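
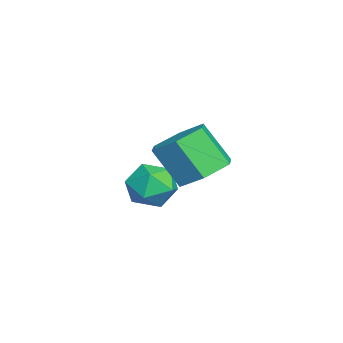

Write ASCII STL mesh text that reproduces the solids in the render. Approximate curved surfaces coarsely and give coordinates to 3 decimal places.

solid 
facet normal 0.315 0.843 -0.437
outer loop
vertex -0.068 0.078 -3.704
vertex -0.628 0.491 -3.31
vertex 0.095 0.389 -2.986
endloop
endfacet
facet normal 0.852 0.381 -0.359
outer loop
vertex -0.068 0.078 -3.704
vertex 0.095 0.389 -2.986
vertex 0.347 -0.347 -3.17
endloop
endfacet
facet normal 0.678 -0.220 -0.702
outer loop
vertex -0.068 0.078 -3.704
vertex 0.347 -0.347 -3.17
vertex -0.221 -0.7 -3.608
endloop
endfacet
facet normal 0.031 -0.128 -0.991
outer loop
vertex -0.068 0.078 -3.704
vertex -0.221 -0.7 -3.608
vertex -0.824 -0.182 -3.694
endloop
endfacet
facet normal -0.193 0.528 -0.827
outer loop
vertex -0.068 0.078 -3.704
vertex -0.824 -0.182 -3.694
vertex -0.628 0.491 -3.31
endloop
endfacet
facet normal 0.914 0.229 0.335
outer loop
vertex 0.347 -0.347 -3.17
vertex 0.095 0.389 -2.986
vertex 0.044 -0.198 -2.446
endloop
endfacet
facet normal 0.043 0.977 0.211
outer loop
vertex 0.095 0.389 -2.986
vertex -0.628 0.491 -3.31
vertex -0.559 0.32 -2.532
endloop
endfacet
facet normal -0.777 0.467 -0.421
outer loop
vertex -0.628 0.491 -3.31
vertex -0.824 -0.182 -3.694
vertex -1.127 -0.033 -2.97
endloop
endfacet
facet normal -0.414 -0.596 -0.687
outer loop
vertex -0.824 -0.182 -3.694
vertex -0.221 -0.7 -3.608
vertex -0.875 -0.769 -3.154
endloop
endfacet
facet normal 0.631 -0.744 -0.219
outer loop
vertex -0.221 -0.7 -3.608
vertex 0.347 -0.347 -3.17
vertex -0.152 -0.871 -2.83
endloop
endfacet
facet normal -0.031 0.128 0.991
outer loop
vertex -0.712 -0.458 -2.436
vertex 0.044 -0.198 -2.446
vertex -0.559 0.32 -2.532
endloop
endfacet
facet normal -0.678 0.220 0.702
outer loop
vertex -0.712 -0.458 -2.436
vertex -0.559 0.32 -2.532
vertex -1.127 -0.033 -2.97
endloop
endfacet
facet normal -0.852 -0.381 0.359
outer loop
vertex -0.712 -0.458 -2.436
vertex -1.127 -0.033 -2.97
vertex -0.875 -0.769 -3.154
endloop
endfacet
facet normal -0.315 -0.843 0.437
outer loop
vertex -0.712 -0.458 -2.436
vertex -0.875 -0.769 -3.154
vertex -0.152 -0.871 -2.83
endloop
endfacet
facet normal 0.193 -0.528 0.827
outer loop
vertex -0.712 -0.458 -2.436
vertex -0.152 -0.871 -2.83
vertex 0.044 -0.198 -2.446
endloop
endfacet
facet normal 0.414 0.596 0.687
outer loop
vertex -0.559 0.32 -2.532
vertex 0.044 -0.198 -2.446
vertex 0.095 0.389 -2.986
endloop
endfacet
facet normal -0.631 0.744 0.219
outer loop
vertex -1.127 -0.033 -2.97
vertex -0.559 0.32 -2.532
vertex -0.628 0.491 -3.31
endloop
endfacet
facet normal -0.914 -0.229 -0.335
outer loop
vertex -0.875 -0.769 -3.154
vertex -1.127 -0.033 -2.97
vertex -0.824 -0.182 -3.694
endloop
endfacet
facet normal -0.043 -0.977 -0.211
outer loop
vertex -0.152 -0.871 -2.83
vertex -0.875 -0.769 -3.154
vertex -0.221 -0.7 -3.608
endloop
endfacet
facet normal 0.777 -0.467 0.421
outer loop
vertex 0.044 -0.198 -2.446
vertex -0.152 -0.871 -2.83
vertex 0.347 -0.347 -3.17
endloop
endfacet
facet normal 0.224 0.527 -0.820
outer loop
vertex 2.805 0.711 -1.498
vertex 2.318 1.318 -1.241
vertex 3.11 1.311 -1.029
endloop
endfacet
facet normal 0.901 -0.433 -0.033
outer loop
vertex 2.805 0.711 -1.498
vertex 3.11 1.311 -1.029
vertex 2.51 0.015 -0.416
endloop
endfacet
facet normal 0.901 -0.432 -0.031
outer loop
vertex 2.51 0.015 -0.416
vertex 3.11 1.311 -1.029
vertex 2.814 0.615 0.053
endloop
endfacet
facet normal -0.224 -0.527 0.820
outer loop
vertex 2.51 0.015 -0.416
vertex 2.814 0.615 0.053
vertex 2.022 0.622 -0.159
endloop
endfacet
facet normal 0.224 0.527 -0.820
outer loop
vertex 3.11 1.311 -1.029
vertex 2.318 1.318 -1.241
vertex 2.622 1.918 -0.772
endloop
endfacet
facet normal 0.772 0.417 0.480
outer loop
vertex 3.11 1.311 -1.029
vertex 2.622 1.918 -0.772
vertex 2.814 0.615 0.053
endloop
endfacet
facet normal 0.773 0.417 0.479
outer loop
vertex 2.814 0.615 0.053
vertex 2.622 1.918 -0.772
vertex 2.327 1.222 0.31
endloop
endfacet
facet normal -0.224 -0.527 0.820
outer loop
vertex 2.814 0.615 0.053
vertex 2.327 1.222 0.31
vertex 2.022 0.622 -0.159
endloop
endfacet
facet normal 0.224 0.527 -0.820
outer loop
vertex 2.622 1.918 -0.772
vertex 2.318 1.318 -1.241
vertex 1.83 1.925 -0.984
endloop
endfacet
facet normal -0.129 0.850 0.511
outer loop
vertex 2.622 1.918 -0.772
vertex 1.83 1.925 -0.984
vertex 2.327 1.222 0.31
endloop
endfacet
facet normal -0.129 0.850 0.511
outer loop
vertex 2.327 1.222 0.31
vertex 1.83 1.925 -0.984
vertex 1.535 1.229 0.098
endloop
endfacet
facet normal -0.224 -0.527 0.820
outer loop
vertex 2.327 1.222 0.31
vertex 1.535 1.229 0.098
vertex 2.022 0.622 -0.159
endloop
endfacet
facet normal 0.224 0.527 -0.820
outer loop
vertex 1.83 1.925 -0.984
vertex 2.318 1.318 -1.241
vertex 1.526 1.325 -1.453
endloop
endfacet
facet normal -0.901 0.432 0.032
outer loop
vertex 1.83 1.925 -0.984
vertex 1.526 1.325 -1.453
vertex 1.535 1.229 0.098
endloop
endfacet
facet normal -0.901 0.433 0.032
outer loop
vertex 1.535 1.229 0.098
vertex 1.526 1.325 -1.453
vertex 1.23 0.629 -0.371
endloop
endfacet
facet normal -0.224 -0.527 0.820
outer loop
vertex 1.535 1.229 0.098
vertex 1.23 0.629 -0.371
vertex 2.022 0.622 -0.159
endloop
endfacet
facet normal 0.224 0.527 -0.820
outer loop
vertex 1.526 1.325 -1.453
vertex 2.318 1.318 -1.241
vertex 2.013 0.718 -1.71
endloop
endfacet
facet normal -0.772 -0.417 -0.479
outer loop
vertex 1.526 1.325 -1.453
vertex 2.013 0.718 -1.71
vertex 1.23 0.629 -0.371
endloop
endfacet
facet normal -0.772 -0.418 -0.479
outer loop
vertex 1.23 0.629 -0.371
vertex 2.013 0.718 -1.71
vertex 1.718 0.022 -0.628
endloop
endfacet
facet normal -0.224 -0.527 0.820
outer loop
vertex 1.23 0.629 -0.371
vertex 1.718 0.022 -0.628
vertex 2.022 0.622 -0.159
endloop
endfacet
facet normal 0.224 0.527 -0.820
outer loop
vertex 2.013 0.718 -1.71
vertex 2.318 1.318 -1.241
vertex 2.805 0.711 -1.498
endloop
endfacet
facet normal 0.129 -0.850 -0.511
outer loop
vertex 2.013 0.718 -1.71
vertex 2.805 0.711 -1.498
vertex 1.718 0.022 -0.628
endloop
endfacet
facet normal 0.129 -0.850 -0.511
outer loop
vertex 1.718 0.022 -0.628
vertex 2.805 0.711 -1.498
vertex 2.51 0.015 -0.416
endloop
endfacet
facet normal -0.224 -0.527 0.820
outer loop
vertex 1.718 0.022 -0.628
vertex 2.51 0.015 -0.416
vertex 2.022 0.622 -0.159
endloop
endfacet

endsolid


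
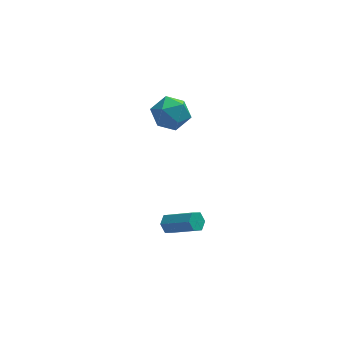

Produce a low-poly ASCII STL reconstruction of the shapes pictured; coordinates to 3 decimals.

solid 
facet normal -0.693 0.485 -0.534
outer loop
vertex 2.438 -1.975 -1.985
vertex 1.998 -2.252 -1.666
vertex 2.223 -1.719 -1.474
endloop
endfacet
facet normal 0.630 0.768 -0.120
outer loop
vertex 2.438 -1.975 -1.985
vertex 2.223 -1.719 -1.474
vertex 3.802 -2.93 -0.932
endloop
endfacet
facet normal 0.630 0.768 -0.120
outer loop
vertex 3.802 -2.93 -0.932
vertex 2.223 -1.719 -1.474
vertex 3.587 -2.674 -0.422
endloop
endfacet
facet normal 0.692 -0.484 0.535
outer loop
vertex 3.802 -2.93 -0.932
vertex 3.587 -2.674 -0.422
vertex 3.362 -3.208 -0.614
endloop
endfacet
facet normal -0.692 0.485 -0.534
outer loop
vertex 2.223 -1.719 -1.474
vertex 1.998 -2.252 -1.666
vertex 1.783 -1.997 -1.156
endloop
endfacet
facet normal 0.009 0.746 0.665
outer loop
vertex 2.223 -1.719 -1.474
vertex 1.783 -1.997 -1.156
vertex 3.587 -2.674 -0.422
endloop
endfacet
facet normal 0.010 0.747 0.665
outer loop
vertex 3.587 -2.674 -0.422
vertex 1.783 -1.997 -1.156
vertex 3.147 -2.952 -0.103
endloop
endfacet
facet normal 0.693 -0.484 0.534
outer loop
vertex 3.587 -2.674 -0.422
vertex 3.147 -2.952 -0.103
vertex 3.362 -3.208 -0.614
endloop
endfacet
facet normal -0.692 0.485 -0.534
outer loop
vertex 1.783 -1.997 -1.156
vertex 1.998 -2.252 -1.666
vertex 1.558 -2.53 -1.348
endloop
endfacet
facet normal -0.620 -0.021 0.784
outer loop
vertex 1.783 -1.997 -1.156
vertex 1.558 -2.53 -1.348
vertex 3.147 -2.952 -0.103
endloop
endfacet
facet normal -0.620 -0.021 0.784
outer loop
vertex 3.147 -2.952 -0.103
vertex 1.558 -2.53 -1.348
vertex 2.922 -3.485 -0.295
endloop
endfacet
facet normal 0.693 -0.485 0.534
outer loop
vertex 3.147 -2.952 -0.103
vertex 2.922 -3.485 -0.295
vertex 3.362 -3.208 -0.614
endloop
endfacet
facet normal -0.692 0.484 -0.535
outer loop
vertex 1.558 -2.53 -1.348
vertex 1.998 -2.252 -1.666
vertex 1.773 -2.786 -1.858
endloop
endfacet
facet normal -0.630 -0.767 0.120
outer loop
vertex 1.558 -2.53 -1.348
vertex 1.773 -2.786 -1.858
vertex 2.922 -3.485 -0.295
endloop
endfacet
facet normal -0.630 -0.768 0.120
outer loop
vertex 2.922 -3.485 -0.295
vertex 1.773 -2.786 -1.858
vertex 3.137 -3.741 -0.806
endloop
endfacet
facet normal 0.693 -0.485 0.534
outer loop
vertex 2.922 -3.485 -0.295
vertex 3.137 -3.741 -0.806
vertex 3.362 -3.208 -0.614
endloop
endfacet
facet normal -0.693 0.484 -0.534
outer loop
vertex 1.773 -2.786 -1.858
vertex 1.998 -2.252 -1.666
vertex 2.213 -2.508 -2.177
endloop
endfacet
facet normal -0.010 -0.747 -0.665
outer loop
vertex 1.773 -2.786 -1.858
vertex 2.213 -2.508 -2.177
vertex 3.137 -3.741 -0.806
endloop
endfacet
facet normal -0.009 -0.747 -0.665
outer loop
vertex 3.137 -3.741 -0.806
vertex 2.213 -2.508 -2.177
vertex 3.577 -3.463 -1.124
endloop
endfacet
facet normal 0.692 -0.485 0.534
outer loop
vertex 3.137 -3.741 -0.806
vertex 3.577 -3.463 -1.124
vertex 3.362 -3.208 -0.614
endloop
endfacet
facet normal -0.693 0.485 -0.534
outer loop
vertex 2.213 -2.508 -2.177
vertex 1.998 -2.252 -1.666
vertex 2.438 -1.975 -1.985
endloop
endfacet
facet normal 0.620 0.021 -0.784
outer loop
vertex 2.213 -2.508 -2.177
vertex 2.438 -1.975 -1.985
vertex 3.577 -3.463 -1.124
endloop
endfacet
facet normal 0.620 0.021 -0.784
outer loop
vertex 3.577 -3.463 -1.124
vertex 2.438 -1.975 -1.985
vertex 3.802 -2.93 -0.932
endloop
endfacet
facet normal 0.692 -0.485 0.534
outer loop
vertex 3.577 -3.463 -1.124
vertex 3.802 -2.93 -0.932
vertex 3.362 -3.208 -0.614
endloop
endfacet
facet normal -0.031 -0.070 0.997
outer loop
vertex 2.561 4.51 2.777
vertex 2.242 3.369 2.687
vertex 3.392 3.662 2.743
endloop
endfacet
facet normal 0.453 0.412 0.790
outer loop
vertex 2.561 4.51 2.777
vertex 3.392 3.662 2.743
vertex 3.546 4.668 2.13
endloop
endfacet
facet normal 0.118 0.908 0.402
outer loop
vertex 2.561 4.51 2.777
vertex 3.546 4.668 2.13
vertex 2.491 4.998 1.695
endloop
endfacet
facet normal -0.573 0.733 0.367
outer loop
vertex 2.561 4.51 2.777
vertex 2.491 4.998 1.695
vertex 1.685 4.195 2.039
endloop
endfacet
facet normal -0.666 0.128 0.735
outer loop
vertex 2.561 4.51 2.777
vertex 1.685 4.195 2.039
vertex 2.242 3.369 2.687
endloop
endfacet
facet normal 0.926 0.083 0.369
outer loop
vertex 3.546 4.668 2.13
vertex 3.392 3.662 2.743
vertex 3.835 3.625 1.641
endloop
endfacet
facet normal 0.143 -0.696 0.703
outer loop
vertex 3.392 3.662 2.743
vertex 2.242 3.369 2.687
vertex 3.029 2.822 1.985
endloop
endfacet
facet normal -0.883 -0.376 0.280
outer loop
vertex 2.242 3.369 2.687
vertex 1.685 4.195 2.039
vertex 1.974 3.152 1.55
endloop
endfacet
facet normal -0.734 0.602 -0.315
outer loop
vertex 1.685 4.195 2.039
vertex 2.491 4.998 1.695
vertex 2.128 4.158 0.937
endloop
endfacet
facet normal 0.384 0.886 -0.260
outer loop
vertex 2.491 4.998 1.695
vertex 3.546 4.668 2.13
vertex 3.278 4.451 0.993
endloop
endfacet
facet normal 0.573 -0.733 -0.367
outer loop
vertex 2.959 3.31 0.903
vertex 3.835 3.625 1.641
vertex 3.029 2.822 1.985
endloop
endfacet
facet normal -0.118 -0.908 -0.402
outer loop
vertex 2.959 3.31 0.903
vertex 3.029 2.822 1.985
vertex 1.974 3.152 1.55
endloop
endfacet
facet normal -0.453 -0.412 -0.790
outer loop
vertex 2.959 3.31 0.903
vertex 1.974 3.152 1.55
vertex 2.128 4.158 0.937
endloop
endfacet
facet normal 0.031 0.070 -0.997
outer loop
vertex 2.959 3.31 0.903
vertex 2.128 4.158 0.937
vertex 3.278 4.451 0.993
endloop
endfacet
facet normal 0.666 -0.128 -0.735
outer loop
vertex 2.959 3.31 0.903
vertex 3.278 4.451 0.993
vertex 3.835 3.625 1.641
endloop
endfacet
facet normal 0.734 -0.602 0.315
outer loop
vertex 3.029 2.822 1.985
vertex 3.835 3.625 1.641
vertex 3.392 3.662 2.743
endloop
endfacet
facet normal -0.384 -0.886 0.260
outer loop
vertex 1.974 3.152 1.55
vertex 3.029 2.822 1.985
vertex 2.242 3.369 2.687
endloop
endfacet
facet normal -0.926 -0.083 -0.369
outer loop
vertex 2.128 4.158 0.937
vertex 1.974 3.152 1.55
vertex 1.685 4.195 2.039
endloop
endfacet
facet normal -0.143 0.696 -0.703
outer loop
vertex 3.278 4.451 0.993
vertex 2.128 4.158 0.937
vertex 2.491 4.998 1.695
endloop
endfacet
facet normal 0.883 0.376 -0.280
outer loop
vertex 3.835 3.625 1.641
vertex 3.278 4.451 0.993
vertex 3.546 4.668 2.13
endloop
endfacet

endsolid


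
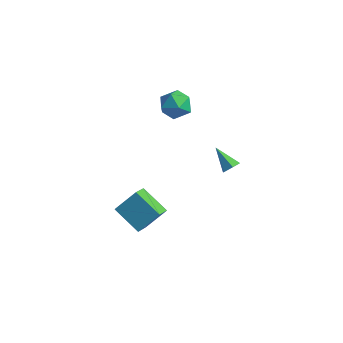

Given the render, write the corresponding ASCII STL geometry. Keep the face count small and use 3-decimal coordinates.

solid 
facet normal 0.797 -0.096 -0.597
outer loop
vertex 1.683 2.546 -0.328
vertex 1.328 2.198 -0.746
vertex 1.36 2.845 -0.807
endloop
endfacet
facet normal 0.077 0.868 0.490
outer loop
vertex 1.683 2.546 -0.328
vertex 1.36 2.845 -0.807
vertex -0.028 2.362 0.266
endloop
endfacet
facet normal 0.798 -0.096 -0.595
outer loop
vertex 1.36 2.845 -0.807
vertex 1.328 2.198 -0.746
vertex 1.006 2.496 -1.226
endloop
endfacet
facet normal -0.496 0.826 -0.269
outer loop
vertex 1.36 2.845 -0.807
vertex 1.006 2.496 -1.226
vertex -0.028 2.362 0.266
endloop
endfacet
facet normal 0.798 -0.097 -0.595
outer loop
vertex 1.006 2.496 -1.226
vertex 1.328 2.198 -0.746
vertex 0.973 1.85 -1.165
endloop
endfacet
facet normal -0.821 -0.012 -0.570
outer loop
vertex 1.006 2.496 -1.226
vertex 0.973 1.85 -1.165
vertex -0.028 2.362 0.266
endloop
endfacet
facet normal 0.797 -0.096 -0.596
outer loop
vertex 0.973 1.85 -1.165
vertex 1.328 2.198 -0.746
vertex 1.295 1.552 -0.686
endloop
endfacet
facet normal -0.577 -0.808 -0.115
outer loop
vertex 0.973 1.85 -1.165
vertex 1.295 1.552 -0.686
vertex -0.028 2.362 0.266
endloop
endfacet
facet normal 0.797 -0.096 -0.596
outer loop
vertex 1.295 1.552 -0.686
vertex 1.328 2.198 -0.746
vertex 1.65 1.9 -0.267
endloop
endfacet
facet normal -0.007 -0.766 0.642
outer loop
vertex 1.295 1.552 -0.686
vertex 1.65 1.9 -0.267
vertex -0.028 2.362 0.266
endloop
endfacet
facet normal 0.797 -0.097 -0.596
outer loop
vertex 1.65 1.9 -0.267
vertex 1.328 2.198 -0.746
vertex 1.683 2.546 -0.328
endloop
endfacet
facet normal 0.320 0.073 0.945
outer loop
vertex 1.65 1.9 -0.267
vertex 1.683 2.546 -0.328
vertex -0.028 2.362 0.266
endloop
endfacet
facet normal -0.872 0.000 0.489
outer loop
vertex -3.032 -3.429 -3.357
vertex -2.311 -2.311 -2.071
vertex -3.469 -2.249 -4.137
endloop
endfacet
facet normal -0.390 -0.604 -0.695
outer loop
vertex -1.629 -2.249 -5.169
vertex -3.032 -3.429 -3.357
vertex -3.469 -2.249 -4.137
endloop
endfacet
facet normal -0.872 0.000 0.489
outer loop
vertex -3.469 -2.249 -4.137
vertex -2.311 -2.311 -2.071
vertex -2.748 -1.131 -2.851
endloop
endfacet
facet normal -0.296 0.797 -0.527
outer loop
vertex -2.748 -1.131 -2.851
vertex -1.629 -2.249 -5.169
vertex -3.469 -2.249 -4.137
endloop
endfacet
facet normal 0.296 -0.797 0.527
outer loop
vertex -3.032 -3.429 -3.357
vertex -0.471 -2.311 -3.103
vertex -2.311 -2.311 -2.071
endloop
endfacet
facet normal -0.390 -0.604 -0.695
outer loop
vertex -1.192 -3.429 -4.389
vertex -3.032 -3.429 -3.357
vertex -1.629 -2.249 -5.169
endloop
endfacet
facet normal 0.296 -0.797 0.527
outer loop
vertex -1.192 -3.429 -4.389
vertex -0.471 -2.311 -3.103
vertex -3.032 -3.429 -3.357
endloop
endfacet
facet normal 0.390 0.604 0.695
outer loop
vertex -2.311 -2.311 -2.071
vertex -0.471 -2.311 -3.103
vertex -2.748 -1.131 -2.851
endloop
endfacet
facet normal -0.296 0.797 -0.527
outer loop
vertex -0.908 -1.131 -3.883
vertex -1.629 -2.249 -5.169
vertex -2.748 -1.131 -2.851
endloop
endfacet
facet normal 0.390 0.604 0.695
outer loop
vertex -2.748 -1.131 -2.851
vertex -0.471 -2.311 -3.103
vertex -0.908 -1.131 -3.883
endloop
endfacet
facet normal 0.872 -0.000 -0.489
outer loop
vertex -0.908 -1.131 -3.883
vertex -1.192 -3.429 -4.389
vertex -1.629 -2.249 -5.169
endloop
endfacet
facet normal 0.872 -0.000 -0.489
outer loop
vertex -0.471 -2.311 -3.103
vertex -1.192 -3.429 -4.389
vertex -0.908 -1.131 -3.883
endloop
endfacet
facet normal -0.023 0.414 0.910
outer loop
vertex -2.824 2.151 4.316
vertex -2.522 1.167 4.771
vertex -1.734 1.906 4.455
endloop
endfacet
facet normal 0.149 0.897 0.415
outer loop
vertex -2.824 2.151 4.316
vertex -1.734 1.906 4.455
vertex -2.083 2.402 3.508
endloop
endfacet
facet normal -0.381 0.923 -0.062
outer loop
vertex -2.824 2.151 4.316
vertex -2.083 2.402 3.508
vertex -3.086 1.97 3.237
endloop
endfacet
facet normal -0.881 0.453 0.138
outer loop
vertex -2.824 2.151 4.316
vertex -3.086 1.97 3.237
vertex -3.357 1.206 4.018
endloop
endfacet
facet normal -0.660 0.139 0.739
outer loop
vertex -2.824 2.151 4.316
vertex -3.357 1.206 4.018
vertex -2.522 1.167 4.771
endloop
endfacet
facet normal 0.737 0.672 0.080
outer loop
vertex -2.083 2.402 3.508
vertex -1.734 1.906 4.455
vertex -1.323 1.574 3.462
endloop
endfacet
facet normal 0.459 -0.112 0.882
outer loop
vertex -1.734 1.906 4.455
vertex -2.522 1.167 4.771
vertex -1.594 0.81 4.243
endloop
endfacet
facet normal -0.570 -0.557 0.604
outer loop
vertex -2.522 1.167 4.771
vertex -3.357 1.206 4.018
vertex -2.597 0.378 3.972
endloop
endfacet
facet normal -0.928 -0.047 -0.368
outer loop
vertex -3.357 1.206 4.018
vertex -3.086 1.97 3.237
vertex -2.946 0.874 3.025
endloop
endfacet
facet normal -0.120 0.712 -0.692
outer loop
vertex -3.086 1.97 3.237
vertex -2.083 2.402 3.508
vertex -2.158 1.613 2.709
endloop
endfacet
facet normal 0.881 -0.453 -0.138
outer loop
vertex -1.856 0.629 3.164
vertex -1.323 1.574 3.462
vertex -1.594 0.81 4.243
endloop
endfacet
facet normal 0.381 -0.923 0.062
outer loop
vertex -1.856 0.629 3.164
vertex -1.594 0.81 4.243
vertex -2.597 0.378 3.972
endloop
endfacet
facet normal -0.149 -0.897 -0.415
outer loop
vertex -1.856 0.629 3.164
vertex -2.597 0.378 3.972
vertex -2.946 0.874 3.025
endloop
endfacet
facet normal 0.023 -0.414 -0.910
outer loop
vertex -1.856 0.629 3.164
vertex -2.946 0.874 3.025
vertex -2.158 1.613 2.709
endloop
endfacet
facet normal 0.660 -0.139 -0.739
outer loop
vertex -1.856 0.629 3.164
vertex -2.158 1.613 2.709
vertex -1.323 1.574 3.462
endloop
endfacet
facet normal 0.928 0.047 0.368
outer loop
vertex -1.594 0.81 4.243
vertex -1.323 1.574 3.462
vertex -1.734 1.906 4.455
endloop
endfacet
facet normal 0.120 -0.712 0.692
outer loop
vertex -2.597 0.378 3.972
vertex -1.594 0.81 4.243
vertex -2.522 1.167 4.771
endloop
endfacet
facet normal -0.737 -0.672 -0.080
outer loop
vertex -2.946 0.874 3.025
vertex -2.597 0.378 3.972
vertex -3.357 1.206 4.018
endloop
endfacet
facet normal -0.459 0.112 -0.882
outer loop
vertex -2.158 1.613 2.709
vertex -2.946 0.874 3.025
vertex -3.086 1.97 3.237
endloop
endfacet
facet normal 0.570 0.557 -0.604
outer loop
vertex -1.323 1.574 3.462
vertex -2.158 1.613 2.709
vertex -2.083 2.402 3.508
endloop
endfacet

endsolid


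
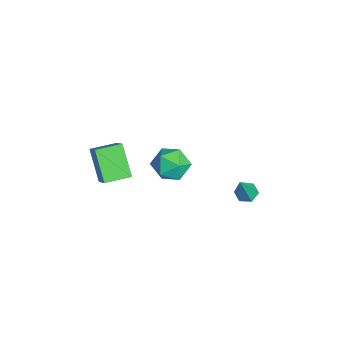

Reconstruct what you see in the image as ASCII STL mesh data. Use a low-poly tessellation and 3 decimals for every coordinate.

solid 
facet normal -0.739 -0.143 -0.659
outer loop
vertex -5.068 -4.863 1.154
vertex -5.408 -3.383 1.213
vertex -3.713 -4.487 -0.447
endloop
endfacet
facet normal 0.224 -0.974 -0.039
outer loop
vertex -2.532 -4.257 0.607
vertex -5.068 -4.863 1.154
vertex -3.713 -4.487 -0.447
endloop
endfacet
facet normal -0.739 -0.143 -0.659
outer loop
vertex -3.713 -4.487 -0.447
vertex -5.408 -3.383 1.213
vertex -4.054 -3.007 -0.387
endloop
endfacet
facet normal 0.636 0.177 -0.751
outer loop
vertex -4.054 -3.007 -0.387
vertex -2.532 -4.257 0.607
vertex -3.713 -4.487 -0.447
endloop
endfacet
facet normal -0.636 -0.176 0.751
outer loop
vertex -5.068 -4.863 1.154
vertex -4.227 -3.153 2.267
vertex -5.408 -3.383 1.213
endloop
endfacet
facet normal 0.224 -0.974 -0.039
outer loop
vertex -3.886 -4.633 2.207
vertex -5.068 -4.863 1.154
vertex -2.532 -4.257 0.607
endloop
endfacet
facet normal -0.635 -0.177 0.752
outer loop
vertex -3.886 -4.633 2.207
vertex -4.227 -3.153 2.267
vertex -5.068 -4.863 1.154
endloop
endfacet
facet normal -0.224 0.974 0.039
outer loop
vertex -5.408 -3.383 1.213
vertex -4.227 -3.153 2.267
vertex -4.054 -3.007 -0.387
endloop
endfacet
facet normal 0.635 0.176 -0.752
outer loop
vertex -2.872 -2.777 0.666
vertex -2.532 -4.257 0.607
vertex -4.054 -3.007 -0.387
endloop
endfacet
facet normal -0.224 0.974 0.039
outer loop
vertex -4.054 -3.007 -0.387
vertex -4.227 -3.153 2.267
vertex -2.872 -2.777 0.666
endloop
endfacet
facet normal 0.739 0.143 0.659
outer loop
vertex -2.872 -2.777 0.666
vertex -3.886 -4.633 2.207
vertex -2.532 -4.257 0.607
endloop
endfacet
facet normal 0.739 0.143 0.659
outer loop
vertex -4.227 -3.153 2.267
vertex -3.886 -4.633 2.207
vertex -2.872 -2.777 0.666
endloop
endfacet
facet normal -0.399 0.246 -0.883
outer loop
vertex -2.141 3.562 -1.491
vertex -2.752 3.359 -1.272
vertex -2.555 4.004 -1.181
endloop
endfacet
facet normal 0.770 0.621 0.143
outer loop
vertex -2.141 3.562 -1.491
vertex -2.555 4.004 -1.181
vertex -1.948 2.861 0.512
endloop
endfacet
facet normal -0.399 0.246 -0.883
outer loop
vertex -2.555 4.004 -1.181
vertex -2.752 3.359 -1.272
vertex -3.166 3.801 -0.962
endloop
endfacet
facet normal -0.065 0.816 0.574
outer loop
vertex -2.555 4.004 -1.181
vertex -3.166 3.801 -0.962
vertex -1.948 2.861 0.512
endloop
endfacet
facet normal -0.398 0.247 -0.884
outer loop
vertex -3.166 3.801 -0.962
vertex -2.752 3.359 -1.272
vertex -3.364 3.157 -1.053
endloop
endfacet
facet normal -0.724 0.127 0.679
outer loop
vertex -3.166 3.801 -0.962
vertex -3.364 3.157 -1.053
vertex -1.948 2.861 0.512
endloop
endfacet
facet normal -0.398 0.247 -0.884
outer loop
vertex -3.364 3.157 -1.053
vertex -2.752 3.359 -1.272
vertex -2.95 2.715 -1.363
endloop
endfacet
facet normal -0.547 -0.759 0.352
outer loop
vertex -3.364 3.157 -1.053
vertex -2.95 2.715 -1.363
vertex -1.948 2.861 0.512
endloop
endfacet
facet normal -0.399 0.247 -0.883
outer loop
vertex -2.95 2.715 -1.363
vertex -2.752 3.359 -1.272
vertex -2.339 2.918 -1.582
endloop
endfacet
facet normal 0.288 -0.954 -0.080
outer loop
vertex -2.95 2.715 -1.363
vertex -2.339 2.918 -1.582
vertex -1.948 2.861 0.512
endloop
endfacet
facet normal -0.399 0.247 -0.883
outer loop
vertex -2.339 2.918 -1.582
vertex -2.752 3.359 -1.272
vertex -2.141 3.562 -1.491
endloop
endfacet
facet normal 0.947 -0.265 -0.184
outer loop
vertex -2.339 2.918 -1.582
vertex -2.141 3.562 -1.491
vertex -1.948 2.861 0.512
endloop
endfacet
facet normal -0.785 0.295 0.544
outer loop
vertex -2.039 -0.253 3.259
vertex -2.035 -1.249 3.805
vertex -1.428 -0.378 4.208
endloop
endfacet
facet normal -0.381 0.853 0.358
outer loop
vertex -2.039 -0.253 3.259
vertex -1.428 -0.378 4.208
vertex -0.994 0.187 3.323
endloop
endfacet
facet normal -0.344 0.869 -0.355
outer loop
vertex -2.039 -0.253 3.259
vertex -0.994 0.187 3.323
vertex -1.332 -0.335 2.373
endloop
endfacet
facet normal -0.725 0.322 -0.609
outer loop
vertex -2.039 -0.253 3.259
vertex -1.332 -0.335 2.373
vertex -1.976 -1.222 2.671
endloop
endfacet
facet normal -0.998 -0.033 -0.053
outer loop
vertex -2.039 -0.253 3.259
vertex -1.976 -1.222 2.671
vertex -2.035 -1.249 3.805
endloop
endfacet
facet normal 0.278 0.742 0.610
outer loop
vertex -0.994 0.187 3.323
vertex -1.428 -0.378 4.208
vertex -0.344 -0.538 3.909
endloop
endfacet
facet normal -0.377 -0.159 0.912
outer loop
vertex -1.428 -0.378 4.208
vertex -2.035 -1.249 3.805
vertex -0.988 -1.425 4.207
endloop
endfacet
facet normal -0.721 -0.690 -0.054
outer loop
vertex -2.035 -1.249 3.805
vertex -1.976 -1.222 2.671
vertex -1.326 -1.947 3.257
endloop
endfacet
facet normal -0.280 -0.117 -0.953
outer loop
vertex -1.976 -1.222 2.671
vertex -1.332 -0.335 2.373
vertex -0.892 -1.382 2.372
endloop
endfacet
facet normal 0.338 0.769 -0.543
outer loop
vertex -1.332 -0.335 2.373
vertex -0.994 0.187 3.323
vertex -0.285 -0.511 2.775
endloop
endfacet
facet normal 0.725 -0.322 0.609
outer loop
vertex -0.281 -1.507 3.321
vertex -0.344 -0.538 3.909
vertex -0.988 -1.425 4.207
endloop
endfacet
facet normal 0.344 -0.869 0.355
outer loop
vertex -0.281 -1.507 3.321
vertex -0.988 -1.425 4.207
vertex -1.326 -1.947 3.257
endloop
endfacet
facet normal 0.381 -0.853 -0.358
outer loop
vertex -0.281 -1.507 3.321
vertex -1.326 -1.947 3.257
vertex -0.892 -1.382 2.372
endloop
endfacet
facet normal 0.785 -0.295 -0.544
outer loop
vertex -0.281 -1.507 3.321
vertex -0.892 -1.382 2.372
vertex -0.285 -0.511 2.775
endloop
endfacet
facet normal 0.998 0.033 0.053
outer loop
vertex -0.281 -1.507 3.321
vertex -0.285 -0.511 2.775
vertex -0.344 -0.538 3.909
endloop
endfacet
facet normal 0.280 0.117 0.953
outer loop
vertex -0.988 -1.425 4.207
vertex -0.344 -0.538 3.909
vertex -1.428 -0.378 4.208
endloop
endfacet
facet normal -0.338 -0.769 0.543
outer loop
vertex -1.326 -1.947 3.257
vertex -0.988 -1.425 4.207
vertex -2.035 -1.249 3.805
endloop
endfacet
facet normal -0.278 -0.742 -0.610
outer loop
vertex -0.892 -1.382 2.372
vertex -1.326 -1.947 3.257
vertex -1.976 -1.222 2.671
endloop
endfacet
facet normal 0.377 0.159 -0.912
outer loop
vertex -0.285 -0.511 2.775
vertex -0.892 -1.382 2.372
vertex -1.332 -0.335 2.373
endloop
endfacet
facet normal 0.721 0.690 0.054
outer loop
vertex -0.344 -0.538 3.909
vertex -0.285 -0.511 2.775
vertex -0.994 0.187 3.323
endloop
endfacet

endsolid


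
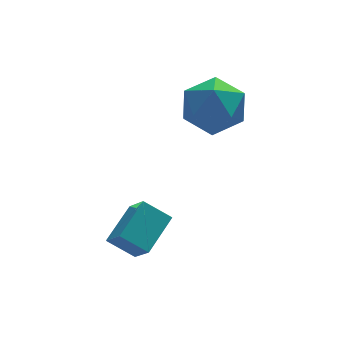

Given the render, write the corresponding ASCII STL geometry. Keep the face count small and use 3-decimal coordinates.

solid 
facet normal -0.675 -0.622 -0.396
outer loop
vertex 0.119 -3.07 -3.04
vertex -0.49 -2.708 -2.57
vertex -0.047 -2.447 -3.737
endloop
endfacet
facet normal 0.717 -0.426 -0.552
outer loop
vertex 0.75 -1.712 -3.27
vertex 0.119 -3.07 -3.04
vertex -0.047 -2.447 -3.737
endloop
endfacet
facet normal -0.676 -0.622 -0.396
outer loop
vertex -0.047 -2.447 -3.737
vertex -0.49 -2.708 -2.57
vertex -0.656 -2.084 -3.267
endloop
endfacet
facet normal -0.175 0.656 -0.734
outer loop
vertex -0.656 -2.084 -3.267
vertex 0.75 -1.712 -3.27
vertex -0.047 -2.447 -3.737
endloop
endfacet
facet normal 0.176 -0.657 0.733
outer loop
vertex 0.119 -3.07 -3.04
vertex 0.307 -1.973 -2.103
vertex -0.49 -2.708 -2.57
endloop
endfacet
facet normal 0.716 -0.426 -0.552
outer loop
vertex 0.916 -2.336 -2.573
vertex 0.119 -3.07 -3.04
vertex 0.75 -1.712 -3.27
endloop
endfacet
facet normal 0.175 -0.657 0.734
outer loop
vertex 0.916 -2.336 -2.573
vertex 0.307 -1.973 -2.103
vertex 0.119 -3.07 -3.04
endloop
endfacet
facet normal -0.717 0.426 0.552
outer loop
vertex -0.49 -2.708 -2.57
vertex 0.307 -1.973 -2.103
vertex -0.656 -2.084 -3.267
endloop
endfacet
facet normal -0.175 0.657 -0.733
outer loop
vertex 0.141 -1.35 -2.8
vertex 0.75 -1.712 -3.27
vertex -0.656 -2.084 -3.267
endloop
endfacet
facet normal -0.716 0.427 0.552
outer loop
vertex -0.656 -2.084 -3.267
vertex 0.307 -1.973 -2.103
vertex 0.141 -1.35 -2.8
endloop
endfacet
facet normal 0.675 0.622 0.396
outer loop
vertex 0.141 -1.35 -2.8
vertex 0.916 -2.336 -2.573
vertex 0.75 -1.712 -3.27
endloop
endfacet
facet normal 0.676 0.622 0.395
outer loop
vertex 0.307 -1.973 -2.103
vertex 0.916 -2.336 -2.573
vertex 0.141 -1.35 -2.8
endloop
endfacet
facet normal -0.252 0.322 0.913
outer loop
vertex 1.989 0.181 -0.059
vertex 2.544 -0.443 0.314
vertex 2.863 0.389 0.109
endloop
endfacet
facet normal -0.287 0.852 0.437
outer loop
vertex 1.989 0.181 -0.059
vertex 2.863 0.389 0.109
vertex 2.471 0.658 -0.673
endloop
endfacet
facet normal -0.748 0.660 -0.074
outer loop
vertex 1.989 0.181 -0.059
vertex 2.471 0.658 -0.673
vertex 1.91 -0.009 -0.951
endloop
endfacet
facet normal -0.996 0.011 0.086
outer loop
vertex 1.989 0.181 -0.059
vertex 1.91 -0.009 -0.951
vertex 1.955 -0.689 -0.341
endloop
endfacet
facet normal -0.691 -0.198 0.696
outer loop
vertex 1.989 0.181 -0.059
vertex 1.955 -0.689 -0.341
vertex 2.544 -0.443 0.314
endloop
endfacet
facet normal 0.357 0.924 0.139
outer loop
vertex 2.471 0.658 -0.673
vertex 2.863 0.389 0.109
vertex 3.325 0.329 -0.679
endloop
endfacet
facet normal 0.414 0.065 0.908
outer loop
vertex 2.863 0.389 0.109
vertex 2.544 -0.443 0.314
vertex 3.37 -0.351 -0.069
endloop
endfacet
facet normal -0.295 -0.776 0.557
outer loop
vertex 2.544 -0.443 0.314
vertex 1.955 -0.689 -0.341
vertex 2.809 -1.018 -0.347
endloop
endfacet
facet normal -0.790 -0.438 -0.430
outer loop
vertex 1.955 -0.689 -0.341
vertex 1.91 -0.009 -0.951
vertex 2.417 -0.749 -1.129
endloop
endfacet
facet normal -0.388 0.613 -0.689
outer loop
vertex 1.91 -0.009 -0.951
vertex 2.471 0.658 -0.673
vertex 2.736 0.083 -1.334
endloop
endfacet
facet normal 0.996 -0.011 -0.086
outer loop
vertex 3.291 -0.541 -0.961
vertex 3.325 0.329 -0.679
vertex 3.37 -0.351 -0.069
endloop
endfacet
facet normal 0.748 -0.660 0.074
outer loop
vertex 3.291 -0.541 -0.961
vertex 3.37 -0.351 -0.069
vertex 2.809 -1.018 -0.347
endloop
endfacet
facet normal 0.287 -0.852 -0.437
outer loop
vertex 3.291 -0.541 -0.961
vertex 2.809 -1.018 -0.347
vertex 2.417 -0.749 -1.129
endloop
endfacet
facet normal 0.252 -0.322 -0.913
outer loop
vertex 3.291 -0.541 -0.961
vertex 2.417 -0.749 -1.129
vertex 2.736 0.083 -1.334
endloop
endfacet
facet normal 0.691 0.198 -0.696
outer loop
vertex 3.291 -0.541 -0.961
vertex 2.736 0.083 -1.334
vertex 3.325 0.329 -0.679
endloop
endfacet
facet normal 0.790 0.438 0.430
outer loop
vertex 3.37 -0.351 -0.069
vertex 3.325 0.329 -0.679
vertex 2.863 0.389 0.109
endloop
endfacet
facet normal 0.388 -0.613 0.689
outer loop
vertex 2.809 -1.018 -0.347
vertex 3.37 -0.351 -0.069
vertex 2.544 -0.443 0.314
endloop
endfacet
facet normal -0.357 -0.924 -0.139
outer loop
vertex 2.417 -0.749 -1.129
vertex 2.809 -1.018 -0.347
vertex 1.955 -0.689 -0.341
endloop
endfacet
facet normal -0.414 -0.065 -0.908
outer loop
vertex 2.736 0.083 -1.334
vertex 2.417 -0.749 -1.129
vertex 1.91 -0.009 -0.951
endloop
endfacet
facet normal 0.295 0.776 -0.557
outer loop
vertex 3.325 0.329 -0.679
vertex 2.736 0.083 -1.334
vertex 2.471 0.658 -0.673
endloop
endfacet

endsolid


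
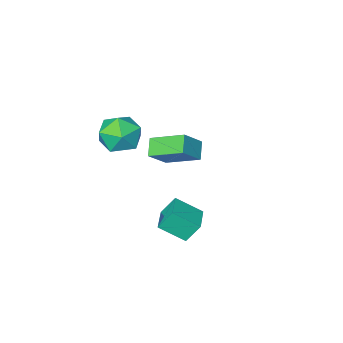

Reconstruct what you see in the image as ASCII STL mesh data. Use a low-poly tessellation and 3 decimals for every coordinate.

solid 
facet normal -0.471 0.276 0.838
outer loop
vertex 1.263 2.45 1.635
vertex 1.998 3.446 1.721
vertex 0.368 3.175 0.893
endloop
endfacet
facet normal -0.593 -0.802 -0.069
outer loop
vertex 0.882 2.874 -0.021
vertex 1.263 2.45 1.635
vertex 0.368 3.175 0.893
endloop
endfacet
facet normal -0.471 0.277 0.837
outer loop
vertex 0.368 3.175 0.893
vertex 1.998 3.446 1.721
vertex 1.103 4.17 0.978
endloop
endfacet
facet normal -0.653 0.529 -0.542
outer loop
vertex 1.103 4.17 0.978
vertex 0.882 2.874 -0.021
vertex 0.368 3.175 0.893
endloop
endfacet
facet normal 0.653 -0.529 0.542
outer loop
vertex 1.263 2.45 1.635
vertex 2.512 3.145 0.807
vertex 1.998 3.446 1.721
endloop
endfacet
facet normal -0.592 -0.803 -0.069
outer loop
vertex 1.777 2.15 0.722
vertex 1.263 2.45 1.635
vertex 0.882 2.874 -0.021
endloop
endfacet
facet normal 0.653 -0.529 0.542
outer loop
vertex 1.777 2.15 0.722
vertex 2.512 3.145 0.807
vertex 1.263 2.45 1.635
endloop
endfacet
facet normal 0.592 0.803 0.069
outer loop
vertex 1.998 3.446 1.721
vertex 2.512 3.145 0.807
vertex 1.103 4.17 0.978
endloop
endfacet
facet normal -0.653 0.529 -0.542
outer loop
vertex 1.617 3.87 0.065
vertex 0.882 2.874 -0.021
vertex 1.103 4.17 0.978
endloop
endfacet
facet normal 0.592 0.803 0.070
outer loop
vertex 1.103 4.17 0.978
vertex 2.512 3.145 0.807
vertex 1.617 3.87 0.065
endloop
endfacet
facet normal 0.472 -0.276 -0.837
outer loop
vertex 1.617 3.87 0.065
vertex 1.777 2.15 0.722
vertex 0.882 2.874 -0.021
endloop
endfacet
facet normal 0.471 -0.276 -0.838
outer loop
vertex 2.512 3.145 0.807
vertex 1.777 2.15 0.722
vertex 1.617 3.87 0.065
endloop
endfacet
facet normal -0.521 0.748 0.412
outer loop
vertex -2.207 -1.095 1.446
vertex -1.231 -0.938 2.395
vertex -1.746 -0.455 0.866
endloop
endfacet
facet normal -0.712 -0.115 -0.692
outer loop
vertex -0.809 -1.802 0.125
vertex -2.207 -1.095 1.446
vertex -1.746 -0.455 0.866
endloop
endfacet
facet normal -0.520 0.748 0.412
outer loop
vertex -1.746 -0.455 0.866
vertex -1.231 -0.938 2.395
vertex -0.77 -0.298 1.814
endloop
endfacet
facet normal 0.471 0.654 -0.593
outer loop
vertex -0.77 -0.298 1.814
vertex -0.809 -1.802 0.125
vertex -1.746 -0.455 0.866
endloop
endfacet
facet normal -0.471 -0.654 0.592
outer loop
vertex -2.207 -1.095 1.446
vertex -0.294 -2.285 1.654
vertex -1.231 -0.938 2.395
endloop
endfacet
facet normal -0.712 -0.115 -0.692
outer loop
vertex -1.27 -2.442 0.706
vertex -2.207 -1.095 1.446
vertex -0.809 -1.802 0.125
endloop
endfacet
facet normal -0.471 -0.653 0.593
outer loop
vertex -1.27 -2.442 0.706
vertex -0.294 -2.285 1.654
vertex -2.207 -1.095 1.446
endloop
endfacet
facet normal 0.713 0.115 0.692
outer loop
vertex -1.231 -0.938 2.395
vertex -0.294 -2.285 1.654
vertex -0.77 -0.298 1.814
endloop
endfacet
facet normal 0.471 0.653 -0.593
outer loop
vertex 0.167 -1.645 1.074
vertex -0.809 -1.802 0.125
vertex -0.77 -0.298 1.814
endloop
endfacet
facet normal 0.712 0.115 0.693
outer loop
vertex -0.77 -0.298 1.814
vertex -0.294 -2.285 1.654
vertex 0.167 -1.645 1.074
endloop
endfacet
facet normal 0.520 -0.748 -0.411
outer loop
vertex 0.167 -1.645 1.074
vertex -1.27 -2.442 0.706
vertex -0.809 -1.802 0.125
endloop
endfacet
facet normal 0.520 -0.748 -0.412
outer loop
vertex -0.294 -2.285 1.654
vertex -1.27 -2.442 0.706
vertex 0.167 -1.645 1.074
endloop
endfacet
facet normal -0.763 0.635 -0.122
outer loop
vertex 1.127 -0.991 2.4
vertex 0.42 -1.839 2.403
vertex 0.686 -1.338 3.351
endloop
endfacet
facet normal -0.228 0.944 0.239
outer loop
vertex 1.127 -0.991 2.4
vertex 0.686 -1.338 3.351
vertex 1.755 -1.068 3.305
endloop
endfacet
facet normal 0.357 0.919 -0.169
outer loop
vertex 1.127 -0.991 2.4
vertex 1.755 -1.068 3.305
vertex 2.15 -1.401 2.33
endloop
endfacet
facet normal 0.185 0.595 -0.782
outer loop
vertex 1.127 -0.991 2.4
vertex 2.15 -1.401 2.33
vertex 1.325 -1.878 1.772
endloop
endfacet
facet normal -0.507 0.420 -0.753
outer loop
vertex 1.127 -0.991 2.4
vertex 1.325 -1.878 1.772
vertex 0.42 -1.839 2.403
endloop
endfacet
facet normal -0.105 0.557 0.824
outer loop
vertex 1.755 -1.068 3.305
vertex 0.686 -1.338 3.351
vertex 1.435 -1.962 3.868
endloop
endfacet
facet normal -0.969 0.058 0.241
outer loop
vertex 0.686 -1.338 3.351
vertex 0.42 -1.839 2.403
vertex 0.61 -2.439 3.31
endloop
endfacet
facet normal -0.556 -0.292 -0.779
outer loop
vertex 0.42 -1.839 2.403
vertex 1.325 -1.878 1.772
vertex 1.005 -2.772 2.335
endloop
endfacet
facet normal 0.563 -0.008 -0.826
outer loop
vertex 1.325 -1.878 1.772
vertex 2.15 -1.401 2.33
vertex 2.074 -2.502 2.289
endloop
endfacet
facet normal 0.841 0.515 0.165
outer loop
vertex 2.15 -1.401 2.33
vertex 1.755 -1.068 3.305
vertex 2.34 -2.001 3.237
endloop
endfacet
facet normal -0.185 -0.595 0.782
outer loop
vertex 1.633 -2.849 3.24
vertex 1.435 -1.962 3.868
vertex 0.61 -2.439 3.31
endloop
endfacet
facet normal -0.357 -0.919 0.169
outer loop
vertex 1.633 -2.849 3.24
vertex 0.61 -2.439 3.31
vertex 1.005 -2.772 2.335
endloop
endfacet
facet normal 0.228 -0.944 -0.239
outer loop
vertex 1.633 -2.849 3.24
vertex 1.005 -2.772 2.335
vertex 2.074 -2.502 2.289
endloop
endfacet
facet normal 0.763 -0.635 0.122
outer loop
vertex 1.633 -2.849 3.24
vertex 2.074 -2.502 2.289
vertex 2.34 -2.001 3.237
endloop
endfacet
facet normal 0.507 -0.420 0.753
outer loop
vertex 1.633 -2.849 3.24
vertex 2.34 -2.001 3.237
vertex 1.435 -1.962 3.868
endloop
endfacet
facet normal -0.563 0.008 0.826
outer loop
vertex 0.61 -2.439 3.31
vertex 1.435 -1.962 3.868
vertex 0.686 -1.338 3.351
endloop
endfacet
facet normal -0.841 -0.515 -0.165
outer loop
vertex 1.005 -2.772 2.335
vertex 0.61 -2.439 3.31
vertex 0.42 -1.839 2.403
endloop
endfacet
facet normal 0.105 -0.557 -0.824
outer loop
vertex 2.074 -2.502 2.289
vertex 1.005 -2.772 2.335
vertex 1.325 -1.878 1.772
endloop
endfacet
facet normal 0.969 -0.058 -0.241
outer loop
vertex 2.34 -2.001 3.237
vertex 2.074 -2.502 2.289
vertex 2.15 -1.401 2.33
endloop
endfacet
facet normal 0.556 0.292 0.779
outer loop
vertex 1.435 -1.962 3.868
vertex 2.34 -2.001 3.237
vertex 1.755 -1.068 3.305
endloop
endfacet

endsolid


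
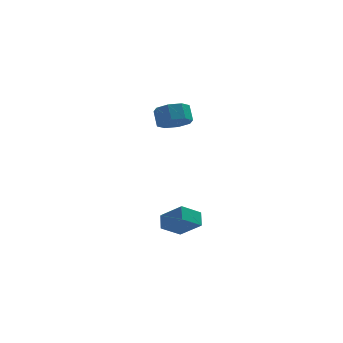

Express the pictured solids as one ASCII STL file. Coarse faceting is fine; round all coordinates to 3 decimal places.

solid 
facet normal 0.067 -0.680 -0.730
outer loop
vertex 3.698 1.6 1.868
vertex 3.255 2.203 1.266
vertex 4.169 2.034 1.507
endloop
endfacet
facet normal 0.765 -0.435 0.475
outer loop
vertex 3.698 1.6 1.868
vertex 4.169 2.034 1.507
vertex 3.628 2.314 2.635
endloop
endfacet
facet normal 0.765 -0.435 0.475
outer loop
vertex 3.628 2.314 2.635
vertex 4.169 2.034 1.507
vertex 4.099 2.748 2.274
endloop
endfacet
facet normal -0.066 0.680 0.731
outer loop
vertex 3.628 2.314 2.635
vertex 4.099 2.748 2.274
vertex 3.185 2.917 2.034
endloop
endfacet
facet normal 0.067 -0.679 -0.731
outer loop
vertex 4.169 2.034 1.507
vertex 3.255 2.203 1.266
vertex 4.104 2.567 1.006
endloop
endfacet
facet normal 0.994 0.110 -0.012
outer loop
vertex 4.169 2.034 1.507
vertex 4.104 2.567 1.006
vertex 4.099 2.748 2.274
endloop
endfacet
facet normal 0.994 0.110 -0.012
outer loop
vertex 4.099 2.748 2.274
vertex 4.104 2.567 1.006
vertex 4.034 3.281 1.773
endloop
endfacet
facet normal -0.066 0.679 0.731
outer loop
vertex 4.099 2.748 2.274
vertex 4.034 3.281 1.773
vertex 3.185 2.917 2.034
endloop
endfacet
facet normal 0.067 -0.679 -0.731
outer loop
vertex 4.104 2.567 1.006
vertex 3.255 2.203 1.266
vertex 3.542 2.887 0.657
endloop
endfacet
facet normal 0.641 0.590 -0.491
outer loop
vertex 4.104 2.567 1.006
vertex 3.542 2.887 0.657
vertex 4.034 3.281 1.773
endloop
endfacet
facet normal 0.640 0.591 -0.491
outer loop
vertex 4.034 3.281 1.773
vertex 3.542 2.887 0.657
vertex 3.472 3.6 1.424
endloop
endfacet
facet normal -0.067 0.680 0.730
outer loop
vertex 4.034 3.281 1.773
vertex 3.472 3.6 1.424
vertex 3.185 2.917 2.034
endloop
endfacet
facet normal 0.067 -0.679 -0.731
outer loop
vertex 3.542 2.887 0.657
vertex 3.255 2.203 1.266
vertex 2.812 2.806 0.665
endloop
endfacet
facet normal -0.088 0.726 -0.683
outer loop
vertex 3.542 2.887 0.657
vertex 2.812 2.806 0.665
vertex 3.472 3.6 1.424
endloop
endfacet
facet normal -0.087 0.725 -0.683
outer loop
vertex 3.472 3.6 1.424
vertex 2.812 2.806 0.665
vertex 2.742 3.52 1.432
endloop
endfacet
facet normal -0.067 0.680 0.730
outer loop
vertex 3.472 3.6 1.424
vertex 2.742 3.52 1.432
vertex 3.185 2.917 2.034
endloop
endfacet
facet normal 0.066 -0.680 -0.731
outer loop
vertex 2.812 2.806 0.665
vertex 3.255 2.203 1.266
vertex 2.341 2.372 1.026
endloop
endfacet
facet normal -0.765 0.435 -0.475
outer loop
vertex 2.812 2.806 0.665
vertex 2.341 2.372 1.026
vertex 2.742 3.52 1.432
endloop
endfacet
facet normal -0.765 0.435 -0.475
outer loop
vertex 2.742 3.52 1.432
vertex 2.341 2.372 1.026
vertex 2.271 3.086 1.793
endloop
endfacet
facet normal -0.067 0.680 0.730
outer loop
vertex 2.742 3.52 1.432
vertex 2.271 3.086 1.793
vertex 3.185 2.917 2.034
endloop
endfacet
facet normal 0.066 -0.679 -0.731
outer loop
vertex 2.341 2.372 1.026
vertex 3.255 2.203 1.266
vertex 2.406 1.839 1.527
endloop
endfacet
facet normal -0.994 -0.110 0.012
outer loop
vertex 2.341 2.372 1.026
vertex 2.406 1.839 1.527
vertex 2.271 3.086 1.793
endloop
endfacet
facet normal -0.994 -0.110 0.012
outer loop
vertex 2.271 3.086 1.793
vertex 2.406 1.839 1.527
vertex 2.336 2.553 2.294
endloop
endfacet
facet normal -0.067 0.679 0.731
outer loop
vertex 2.271 3.086 1.793
vertex 2.336 2.553 2.294
vertex 3.185 2.917 2.034
endloop
endfacet
facet normal 0.067 -0.680 -0.730
outer loop
vertex 2.406 1.839 1.527
vertex 3.255 2.203 1.266
vertex 2.968 1.52 1.876
endloop
endfacet
facet normal -0.640 -0.591 0.491
outer loop
vertex 2.406 1.839 1.527
vertex 2.968 1.52 1.876
vertex 2.336 2.553 2.294
endloop
endfacet
facet normal -0.641 -0.591 0.490
outer loop
vertex 2.336 2.553 2.294
vertex 2.968 1.52 1.876
vertex 2.898 2.233 2.643
endloop
endfacet
facet normal -0.067 0.679 0.731
outer loop
vertex 2.336 2.553 2.294
vertex 2.898 2.233 2.643
vertex 3.185 2.917 2.034
endloop
endfacet
facet normal 0.067 -0.680 -0.730
outer loop
vertex 2.968 1.52 1.876
vertex 3.255 2.203 1.266
vertex 3.698 1.6 1.868
endloop
endfacet
facet normal 0.087 -0.726 0.683
outer loop
vertex 2.968 1.52 1.876
vertex 3.698 1.6 1.868
vertex 2.898 2.233 2.643
endloop
endfacet
facet normal 0.088 -0.725 0.683
outer loop
vertex 2.898 2.233 2.643
vertex 3.698 1.6 1.868
vertex 3.628 2.314 2.635
endloop
endfacet
facet normal -0.067 0.679 0.731
outer loop
vertex 2.898 2.233 2.643
vertex 3.628 2.314 2.635
vertex 3.185 2.917 2.034
endloop
endfacet
facet normal -0.791 -0.259 0.555
outer loop
vertex 2.585 -4.119 -1.449
vertex 1.651 -3.364 -2.429
vertex 2.489 -4.87 -1.936
endloop
endfacet
facet normal 0.603 -0.487 0.632
outer loop
vertex 3.509 -4.536 -2.651
vertex 2.585 -4.119 -1.449
vertex 2.489 -4.87 -1.936
endloop
endfacet
facet normal -0.791 -0.259 0.555
outer loop
vertex 2.489 -4.87 -1.936
vertex 1.651 -3.364 -2.429
vertex 1.555 -4.115 -2.916
endloop
endfacet
facet normal -0.106 -0.834 -0.541
outer loop
vertex 1.555 -4.115 -2.916
vertex 3.509 -4.536 -2.651
vertex 2.489 -4.87 -1.936
endloop
endfacet
facet normal 0.106 0.834 0.541
outer loop
vertex 2.585 -4.119 -1.449
vertex 2.671 -3.03 -3.144
vertex 1.651 -3.364 -2.429
endloop
endfacet
facet normal 0.603 -0.487 0.632
outer loop
vertex 3.605 -3.785 -2.164
vertex 2.585 -4.119 -1.449
vertex 3.509 -4.536 -2.651
endloop
endfacet
facet normal 0.106 0.834 0.541
outer loop
vertex 3.605 -3.785 -2.164
vertex 2.671 -3.03 -3.144
vertex 2.585 -4.119 -1.449
endloop
endfacet
facet normal -0.603 0.487 -0.632
outer loop
vertex 1.651 -3.364 -2.429
vertex 2.671 -3.03 -3.144
vertex 1.555 -4.115 -2.916
endloop
endfacet
facet normal -0.106 -0.834 -0.541
outer loop
vertex 2.575 -3.781 -3.631
vertex 3.509 -4.536 -2.651
vertex 1.555 -4.115 -2.916
endloop
endfacet
facet normal -0.603 0.487 -0.632
outer loop
vertex 1.555 -4.115 -2.916
vertex 2.671 -3.03 -3.144
vertex 2.575 -3.781 -3.631
endloop
endfacet
facet normal 0.791 0.259 -0.555
outer loop
vertex 2.575 -3.781 -3.631
vertex 3.605 -3.785 -2.164
vertex 3.509 -4.536 -2.651
endloop
endfacet
facet normal 0.791 0.259 -0.555
outer loop
vertex 2.671 -3.03 -3.144
vertex 3.605 -3.785 -2.164
vertex 2.575 -3.781 -3.631
endloop
endfacet

endsolid


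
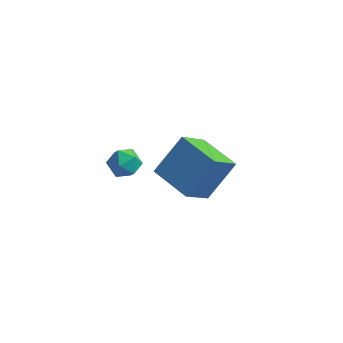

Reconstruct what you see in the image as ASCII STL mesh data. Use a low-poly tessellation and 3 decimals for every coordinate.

solid 
facet normal -0.981 0.030 -0.193
outer loop
vertex -0.911 -3.744 2.418
vertex -1.049 -4.085 3.068
vertex -1.02 -3.34 3.036
endloop
endfacet
facet normal -0.644 0.583 -0.495
outer loop
vertex -0.911 -3.744 2.418
vertex -1.02 -3.34 3.036
vertex -0.48 -3.15 2.557
endloop
endfacet
facet normal -0.145 0.324 -0.935
outer loop
vertex -0.911 -3.744 2.418
vertex -0.48 -3.15 2.557
vertex -0.176 -3.778 2.292
endloop
endfacet
facet normal -0.173 -0.389 -0.905
outer loop
vertex -0.911 -3.744 2.418
vertex -0.176 -3.778 2.292
vertex -0.527 -4.356 2.608
endloop
endfacet
facet normal -0.689 -0.571 -0.446
outer loop
vertex -0.911 -3.744 2.418
vertex -0.527 -4.356 2.608
vertex -1.049 -4.085 3.068
endloop
endfacet
facet normal -0.315 0.949 0.021
outer loop
vertex -0.48 -3.15 2.557
vertex -1.02 -3.34 3.036
vertex -0.353 -3.124 3.292
endloop
endfacet
facet normal -0.859 0.055 0.509
outer loop
vertex -1.02 -3.34 3.036
vertex -1.049 -4.085 3.068
vertex -0.704 -3.702 3.608
endloop
endfacet
facet normal -0.388 -0.916 0.099
outer loop
vertex -1.049 -4.085 3.068
vertex -0.527 -4.356 2.608
vertex -0.4 -4.33 3.343
endloop
endfacet
facet normal 0.448 -0.623 -0.642
outer loop
vertex -0.527 -4.356 2.608
vertex -0.176 -3.778 2.292
vertex 0.14 -4.14 2.864
endloop
endfacet
facet normal 0.493 0.530 -0.690
outer loop
vertex -0.176 -3.778 2.292
vertex -0.48 -3.15 2.557
vertex 0.169 -3.395 2.832
endloop
endfacet
facet normal 0.173 0.389 0.905
outer loop
vertex 0.031 -3.736 3.482
vertex -0.353 -3.124 3.292
vertex -0.704 -3.702 3.608
endloop
endfacet
facet normal 0.145 -0.324 0.935
outer loop
vertex 0.031 -3.736 3.482
vertex -0.704 -3.702 3.608
vertex -0.4 -4.33 3.343
endloop
endfacet
facet normal 0.644 -0.583 0.495
outer loop
vertex 0.031 -3.736 3.482
vertex -0.4 -4.33 3.343
vertex 0.14 -4.14 2.864
endloop
endfacet
facet normal 0.981 -0.030 0.193
outer loop
vertex 0.031 -3.736 3.482
vertex 0.14 -4.14 2.864
vertex 0.169 -3.395 2.832
endloop
endfacet
facet normal 0.689 0.571 0.446
outer loop
vertex 0.031 -3.736 3.482
vertex 0.169 -3.395 2.832
vertex -0.353 -3.124 3.292
endloop
endfacet
facet normal -0.448 0.623 0.642
outer loop
vertex -0.704 -3.702 3.608
vertex -0.353 -3.124 3.292
vertex -1.02 -3.34 3.036
endloop
endfacet
facet normal -0.493 -0.530 0.690
outer loop
vertex -0.4 -4.33 3.343
vertex -0.704 -3.702 3.608
vertex -1.049 -4.085 3.068
endloop
endfacet
facet normal 0.315 -0.949 -0.021
outer loop
vertex 0.14 -4.14 2.864
vertex -0.4 -4.33 3.343
vertex -0.527 -4.356 2.608
endloop
endfacet
facet normal 0.859 -0.055 -0.509
outer loop
vertex 0.169 -3.395 2.832
vertex 0.14 -4.14 2.864
vertex -0.176 -3.778 2.292
endloop
endfacet
facet normal 0.388 0.916 -0.099
outer loop
vertex -0.353 -3.124 3.292
vertex 0.169 -3.395 2.832
vertex -0.48 -3.15 2.557
endloop
endfacet
facet normal -0.895 0.430 0.123
outer loop
vertex -0.746 -0.151 -1.06
vertex 0.024 1.011 0.484
vertex -0.288 1.147 -2.265
endloop
endfacet
facet normal -0.370 -0.559 -0.742
outer loop
vertex 1.456 0.309 -2.504
vertex -0.746 -0.151 -1.06
vertex -0.288 1.147 -2.265
endloop
endfacet
facet normal -0.895 0.430 0.123
outer loop
vertex -0.288 1.147 -2.265
vertex 0.024 1.011 0.484
vertex 0.482 2.309 -0.721
endloop
endfacet
facet normal 0.251 0.709 -0.659
outer loop
vertex 0.482 2.309 -0.721
vertex 1.456 0.309 -2.504
vertex -0.288 1.147 -2.265
endloop
endfacet
facet normal -0.251 -0.709 0.659
outer loop
vertex -0.746 -0.151 -1.06
vertex 1.768 0.173 0.245
vertex 0.024 1.011 0.484
endloop
endfacet
facet normal -0.370 -0.559 -0.742
outer loop
vertex 0.998 -0.989 -1.299
vertex -0.746 -0.151 -1.06
vertex 1.456 0.309 -2.504
endloop
endfacet
facet normal -0.251 -0.709 0.659
outer loop
vertex 0.998 -0.989 -1.299
vertex 1.768 0.173 0.245
vertex -0.746 -0.151 -1.06
endloop
endfacet
facet normal 0.370 0.559 0.742
outer loop
vertex 0.024 1.011 0.484
vertex 1.768 0.173 0.245
vertex 0.482 2.309 -0.721
endloop
endfacet
facet normal 0.251 0.709 -0.659
outer loop
vertex 2.226 1.471 -0.96
vertex 1.456 0.309 -2.504
vertex 0.482 2.309 -0.721
endloop
endfacet
facet normal 0.370 0.559 0.742
outer loop
vertex 0.482 2.309 -0.721
vertex 1.768 0.173 0.245
vertex 2.226 1.471 -0.96
endloop
endfacet
facet normal 0.895 -0.430 -0.123
outer loop
vertex 2.226 1.471 -0.96
vertex 0.998 -0.989 -1.299
vertex 1.456 0.309 -2.504
endloop
endfacet
facet normal 0.895 -0.430 -0.123
outer loop
vertex 1.768 0.173 0.245
vertex 0.998 -0.989 -1.299
vertex 2.226 1.471 -0.96
endloop
endfacet

endsolid


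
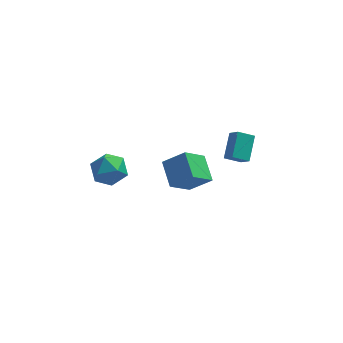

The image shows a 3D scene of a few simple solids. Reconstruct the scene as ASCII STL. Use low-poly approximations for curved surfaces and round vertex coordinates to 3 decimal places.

solid 
facet normal -0.398 0.584 -0.707
outer loop
vertex 2.598 2.241 -3.095
vertex 2.874 3.3 -2.376
vertex 3.339 2.299 -3.464
endloop
endfacet
facet normal -0.210 -0.809 -0.549
outer loop
vertex 3.666 1.82 -2.884
vertex 2.598 2.241 -3.095
vertex 3.339 2.299 -3.464
endloop
endfacet
facet normal -0.398 0.584 -0.707
outer loop
vertex 3.339 2.299 -3.464
vertex 2.874 3.3 -2.376
vertex 3.616 3.358 -2.745
endloop
endfacet
facet normal 0.892 0.069 -0.446
outer loop
vertex 3.616 3.358 -2.745
vertex 3.666 1.82 -2.884
vertex 3.339 2.299 -3.464
endloop
endfacet
facet normal -0.893 -0.070 0.446
outer loop
vertex 2.598 2.241 -3.095
vertex 3.201 2.821 -1.796
vertex 2.874 3.3 -2.376
endloop
endfacet
facet normal -0.210 -0.809 -0.550
outer loop
vertex 2.924 1.762 -2.515
vertex 2.598 2.241 -3.095
vertex 3.666 1.82 -2.884
endloop
endfacet
facet normal -0.893 -0.069 0.445
outer loop
vertex 2.924 1.762 -2.515
vertex 3.201 2.821 -1.796
vertex 2.598 2.241 -3.095
endloop
endfacet
facet normal 0.210 0.809 0.549
outer loop
vertex 2.874 3.3 -2.376
vertex 3.201 2.821 -1.796
vertex 3.616 3.358 -2.745
endloop
endfacet
facet normal 0.893 0.069 -0.445
outer loop
vertex 3.942 2.879 -2.165
vertex 3.666 1.82 -2.884
vertex 3.616 3.358 -2.745
endloop
endfacet
facet normal 0.210 0.809 0.550
outer loop
vertex 3.616 3.358 -2.745
vertex 3.201 2.821 -1.796
vertex 3.942 2.879 -2.165
endloop
endfacet
facet normal 0.398 -0.584 0.708
outer loop
vertex 3.942 2.879 -2.165
vertex 2.924 1.762 -2.515
vertex 3.666 1.82 -2.884
endloop
endfacet
facet normal 0.398 -0.584 0.707
outer loop
vertex 3.201 2.821 -1.796
vertex 2.924 1.762 -2.515
vertex 3.942 2.879 -2.165
endloop
endfacet
facet normal 0.148 0.560 0.815
outer loop
vertex -2.302 -1.895 1.712
vertex -2.365 -2.572 2.189
vertex -1.624 -2.339 1.894
endloop
endfacet
facet normal 0.482 0.839 0.251
outer loop
vertex -2.302 -1.895 1.712
vertex -1.624 -2.339 1.894
vertex -1.734 -2.046 1.125
endloop
endfacet
facet normal -0.005 0.967 -0.254
outer loop
vertex -2.302 -1.895 1.712
vertex -1.734 -2.046 1.125
vertex -2.543 -2.098 0.944
endloop
endfacet
facet normal -0.642 0.767 -0.001
outer loop
vertex -2.302 -1.895 1.712
vertex -2.543 -2.098 0.944
vertex -2.933 -2.423 1.601
endloop
endfacet
facet normal -0.547 0.515 0.659
outer loop
vertex -2.302 -1.895 1.712
vertex -2.933 -2.423 1.601
vertex -2.365 -2.572 2.189
endloop
endfacet
facet normal 0.937 0.349 -0.001
outer loop
vertex -1.734 -2.046 1.125
vertex -1.624 -2.339 1.894
vertex -1.447 -2.817 1.239
endloop
endfacet
facet normal 0.396 -0.103 0.913
outer loop
vertex -1.624 -2.339 1.894
vertex -2.365 -2.572 2.189
vertex -1.837 -3.142 1.896
endloop
endfacet
facet normal -0.730 -0.174 0.661
outer loop
vertex -2.365 -2.572 2.189
vertex -2.933 -2.423 1.601
vertex -2.646 -3.194 1.715
endloop
endfacet
facet normal -0.882 0.233 -0.409
outer loop
vertex -2.933 -2.423 1.601
vertex -2.543 -2.098 0.944
vertex -2.756 -2.901 0.946
endloop
endfacet
facet normal 0.147 0.557 -0.818
outer loop
vertex -2.543 -2.098 0.944
vertex -1.734 -2.046 1.125
vertex -2.015 -2.668 0.651
endloop
endfacet
facet normal 0.642 -0.767 0.001
outer loop
vertex -2.078 -3.345 1.128
vertex -1.447 -2.817 1.239
vertex -1.837 -3.142 1.896
endloop
endfacet
facet normal 0.005 -0.967 0.254
outer loop
vertex -2.078 -3.345 1.128
vertex -1.837 -3.142 1.896
vertex -2.646 -3.194 1.715
endloop
endfacet
facet normal -0.482 -0.839 -0.251
outer loop
vertex -2.078 -3.345 1.128
vertex -2.646 -3.194 1.715
vertex -2.756 -2.901 0.946
endloop
endfacet
facet normal -0.148 -0.560 -0.815
outer loop
vertex -2.078 -3.345 1.128
vertex -2.756 -2.901 0.946
vertex -2.015 -2.668 0.651
endloop
endfacet
facet normal 0.547 -0.515 -0.659
outer loop
vertex -2.078 -3.345 1.128
vertex -2.015 -2.668 0.651
vertex -1.447 -2.817 1.239
endloop
endfacet
facet normal 0.882 -0.233 0.409
outer loop
vertex -1.837 -3.142 1.896
vertex -1.447 -2.817 1.239
vertex -1.624 -2.339 1.894
endloop
endfacet
facet normal -0.147 -0.557 0.818
outer loop
vertex -2.646 -3.194 1.715
vertex -1.837 -3.142 1.896
vertex -2.365 -2.572 2.189
endloop
endfacet
facet normal -0.937 -0.349 0.001
outer loop
vertex -2.756 -2.901 0.946
vertex -2.646 -3.194 1.715
vertex -2.933 -2.423 1.601
endloop
endfacet
facet normal -0.396 0.103 -0.913
outer loop
vertex -2.015 -2.668 0.651
vertex -2.756 -2.901 0.946
vertex -2.543 -2.098 0.944
endloop
endfacet
facet normal 0.730 0.174 -0.661
outer loop
vertex -1.447 -2.817 1.239
vertex -2.015 -2.668 0.651
vertex -1.734 -2.046 1.125
endloop
endfacet
facet normal -0.574 -0.461 0.676
outer loop
vertex 0.923 2.062 -2.453
vertex -0.056 2.147 -3.226
vertex 1.241 0.885 -2.986
endloop
endfacet
facet normal 0.783 -0.068 0.618
outer loop
vertex 2.096 1.573 -3.994
vertex 0.923 2.062 -2.453
vertex 1.241 0.885 -2.986
endloop
endfacet
facet normal -0.574 -0.462 0.676
outer loop
vertex 1.241 0.885 -2.986
vertex -0.056 2.147 -3.226
vertex 0.262 0.971 -3.759
endloop
endfacet
facet normal 0.239 -0.884 -0.401
outer loop
vertex 0.262 0.971 -3.759
vertex 2.096 1.573 -3.994
vertex 1.241 0.885 -2.986
endloop
endfacet
facet normal -0.239 0.884 0.401
outer loop
vertex 0.923 2.062 -2.453
vertex 0.799 2.835 -4.234
vertex -0.056 2.147 -3.226
endloop
endfacet
facet normal 0.783 -0.068 0.618
outer loop
vertex 1.778 2.749 -3.461
vertex 0.923 2.062 -2.453
vertex 2.096 1.573 -3.994
endloop
endfacet
facet normal -0.239 0.885 0.401
outer loop
vertex 1.778 2.749 -3.461
vertex 0.799 2.835 -4.234
vertex 0.923 2.062 -2.453
endloop
endfacet
facet normal -0.783 0.068 -0.618
outer loop
vertex -0.056 2.147 -3.226
vertex 0.799 2.835 -4.234
vertex 0.262 0.971 -3.759
endloop
endfacet
facet normal 0.239 -0.885 -0.400
outer loop
vertex 1.117 1.658 -4.767
vertex 2.096 1.573 -3.994
vertex 0.262 0.971 -3.759
endloop
endfacet
facet normal -0.783 0.068 -0.618
outer loop
vertex 0.262 0.971 -3.759
vertex 0.799 2.835 -4.234
vertex 1.117 1.658 -4.767
endloop
endfacet
facet normal 0.574 0.462 -0.676
outer loop
vertex 1.117 1.658 -4.767
vertex 1.778 2.749 -3.461
vertex 2.096 1.573 -3.994
endloop
endfacet
facet normal 0.574 0.461 -0.676
outer loop
vertex 0.799 2.835 -4.234
vertex 1.778 2.749 -3.461
vertex 1.117 1.658 -4.767
endloop
endfacet

endsolid


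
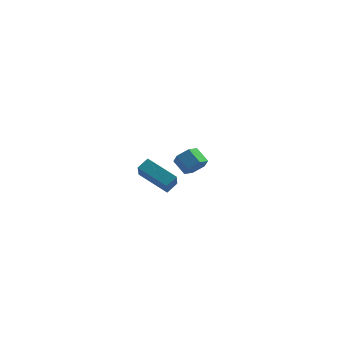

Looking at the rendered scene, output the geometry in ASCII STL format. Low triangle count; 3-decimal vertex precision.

solid 
facet normal 0.687 -0.442 -0.577
outer loop
vertex 0.685 4.07 -3.475
vertex 0.082 3.711 -3.918
vertex 0.374 4.455 -4.14
endloop
endfacet
facet normal 0.623 0.767 0.153
outer loop
vertex 0.685 4.07 -3.475
vertex 0.374 4.455 -4.14
vertex -0.118 4.587 -2.8
endloop
endfacet
facet normal 0.623 0.767 0.153
outer loop
vertex -0.118 4.587 -2.8
vertex 0.374 4.455 -4.14
vertex -0.429 4.973 -3.465
endloop
endfacet
facet normal -0.685 0.443 0.578
outer loop
vertex -0.118 4.587 -2.8
vertex -0.429 4.973 -3.465
vertex -0.722 4.229 -3.242
endloop
endfacet
facet normal 0.687 -0.442 -0.577
outer loop
vertex 0.374 4.455 -4.14
vertex 0.082 3.711 -3.918
vertex -0.229 4.097 -4.583
endloop
endfacet
facet normal -0.013 0.786 -0.618
outer loop
vertex 0.374 4.455 -4.14
vertex -0.229 4.097 -4.583
vertex -0.429 4.973 -3.465
endloop
endfacet
facet normal -0.013 0.786 -0.618
outer loop
vertex -0.429 4.973 -3.465
vertex -0.229 4.097 -4.583
vertex -1.033 4.615 -3.908
endloop
endfacet
facet normal -0.686 0.443 0.577
outer loop
vertex -0.429 4.973 -3.465
vertex -1.033 4.615 -3.908
vertex -0.722 4.229 -3.242
endloop
endfacet
facet normal 0.685 -0.443 -0.578
outer loop
vertex -0.229 4.097 -4.583
vertex 0.082 3.711 -3.918
vertex -0.522 3.353 -4.36
endloop
endfacet
facet normal -0.636 0.019 -0.772
outer loop
vertex -0.229 4.097 -4.583
vertex -0.522 3.353 -4.36
vertex -1.033 4.615 -3.908
endloop
endfacet
facet normal -0.636 0.019 -0.771
outer loop
vertex -1.033 4.615 -3.908
vertex -0.522 3.353 -4.36
vertex -1.325 3.87 -3.685
endloop
endfacet
facet normal -0.687 0.442 0.577
outer loop
vertex -1.033 4.615 -3.908
vertex -1.325 3.87 -3.685
vertex -0.722 4.229 -3.242
endloop
endfacet
facet normal 0.685 -0.443 -0.578
outer loop
vertex -0.522 3.353 -4.36
vertex 0.082 3.711 -3.918
vertex -0.211 2.967 -3.695
endloop
endfacet
facet normal -0.623 -0.767 -0.154
outer loop
vertex -0.522 3.353 -4.36
vertex -0.211 2.967 -3.695
vertex -1.325 3.87 -3.685
endloop
endfacet
facet normal -0.623 -0.767 -0.153
outer loop
vertex -1.325 3.87 -3.685
vertex -0.211 2.967 -3.695
vertex -1.014 3.485 -3.02
endloop
endfacet
facet normal -0.687 0.442 0.577
outer loop
vertex -1.325 3.87 -3.685
vertex -1.014 3.485 -3.02
vertex -0.722 4.229 -3.242
endloop
endfacet
facet normal 0.686 -0.443 -0.577
outer loop
vertex -0.211 2.967 -3.695
vertex 0.082 3.711 -3.918
vertex 0.393 3.325 -3.252
endloop
endfacet
facet normal 0.013 -0.786 0.618
outer loop
vertex -0.211 2.967 -3.695
vertex 0.393 3.325 -3.252
vertex -1.014 3.485 -3.02
endloop
endfacet
facet normal 0.013 -0.786 0.618
outer loop
vertex -1.014 3.485 -3.02
vertex 0.393 3.325 -3.252
vertex -0.411 3.843 -2.577
endloop
endfacet
facet normal -0.687 0.442 0.577
outer loop
vertex -1.014 3.485 -3.02
vertex -0.411 3.843 -2.577
vertex -0.722 4.229 -3.242
endloop
endfacet
facet normal 0.687 -0.442 -0.577
outer loop
vertex 0.393 3.325 -3.252
vertex 0.082 3.711 -3.918
vertex 0.685 4.07 -3.475
endloop
endfacet
facet normal 0.636 -0.018 0.772
outer loop
vertex 0.393 3.325 -3.252
vertex 0.685 4.07 -3.475
vertex -0.411 3.843 -2.577
endloop
endfacet
facet normal 0.636 -0.019 0.771
outer loop
vertex -0.411 3.843 -2.577
vertex 0.685 4.07 -3.475
vertex -0.118 4.587 -2.8
endloop
endfacet
facet normal -0.685 0.443 0.578
outer loop
vertex -0.411 3.843 -2.577
vertex -0.118 4.587 -2.8
vertex -0.722 4.229 -3.242
endloop
endfacet
facet normal -0.472 -0.682 -0.559
outer loop
vertex 0.665 -4.334 -1.274
vertex -1.068 -3.878 -0.365
vertex 0.376 -3.228 -2.379
endloop
endfacet
facet normal 0.863 -0.227 -0.452
outer loop
vertex 0.768 -2.662 -1.915
vertex 0.665 -4.334 -1.274
vertex 0.376 -3.228 -2.379
endloop
endfacet
facet normal -0.472 -0.682 -0.559
outer loop
vertex 0.376 -3.228 -2.379
vertex -1.068 -3.878 -0.365
vertex -1.357 -2.772 -1.47
endloop
endfacet
facet normal -0.182 0.696 -0.695
outer loop
vertex -1.357 -2.772 -1.47
vertex 0.768 -2.662 -1.915
vertex 0.376 -3.228 -2.379
endloop
endfacet
facet normal 0.182 -0.696 0.695
outer loop
vertex 0.665 -4.334 -1.274
vertex -0.676 -3.312 0.099
vertex -1.068 -3.878 -0.365
endloop
endfacet
facet normal 0.863 -0.227 -0.452
outer loop
vertex 1.057 -3.768 -0.81
vertex 0.665 -4.334 -1.274
vertex 0.768 -2.662 -1.915
endloop
endfacet
facet normal 0.182 -0.696 0.695
outer loop
vertex 1.057 -3.768 -0.81
vertex -0.676 -3.312 0.099
vertex 0.665 -4.334 -1.274
endloop
endfacet
facet normal -0.863 0.227 0.452
outer loop
vertex -1.068 -3.878 -0.365
vertex -0.676 -3.312 0.099
vertex -1.357 -2.772 -1.47
endloop
endfacet
facet normal -0.182 0.696 -0.695
outer loop
vertex -0.965 -2.206 -1.006
vertex 0.768 -2.662 -1.915
vertex -1.357 -2.772 -1.47
endloop
endfacet
facet normal -0.863 0.227 0.452
outer loop
vertex -1.357 -2.772 -1.47
vertex -0.676 -3.312 0.099
vertex -0.965 -2.206 -1.006
endloop
endfacet
facet normal 0.472 0.682 0.559
outer loop
vertex -0.965 -2.206 -1.006
vertex 1.057 -3.768 -0.81
vertex 0.768 -2.662 -1.915
endloop
endfacet
facet normal 0.472 0.682 0.559
outer loop
vertex -0.676 -3.312 0.099
vertex 1.057 -3.768 -0.81
vertex -0.965 -2.206 -1.006
endloop
endfacet

endsolid


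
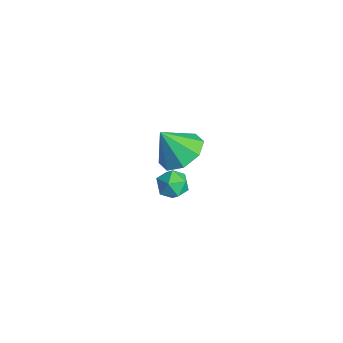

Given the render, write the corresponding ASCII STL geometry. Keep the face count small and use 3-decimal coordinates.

solid 
facet normal 0.252 0.487 -0.836
outer loop
vertex 0.985 2.442 2.194
vertex 0.509 3.196 2.49
vertex 1.394 2.891 2.579
endloop
endfacet
facet normal 0.520 -0.777 0.355
outer loop
vertex 0.985 2.442 2.194
vertex 1.394 2.891 2.579
vertex 0.171 2.544 3.61
endloop
endfacet
facet normal 0.252 0.487 -0.836
outer loop
vertex 1.394 2.891 2.579
vertex 0.509 3.196 2.49
vertex 1.284 3.52 2.912
endloop
endfacet
facet normal 0.664 -0.256 0.702
outer loop
vertex 1.394 2.891 2.579
vertex 1.284 3.52 2.912
vertex 0.171 2.544 3.61
endloop
endfacet
facet normal 0.253 0.486 -0.837
outer loop
vertex 1.284 3.52 2.912
vertex 0.509 3.196 2.49
vertex 0.721 3.959 2.997
endloop
endfacet
facet normal 0.339 0.260 0.904
outer loop
vertex 1.284 3.52 2.912
vertex 0.721 3.959 2.997
vertex 0.171 2.544 3.61
endloop
endfacet
facet normal 0.252 0.486 -0.837
outer loop
vertex 0.721 3.959 2.997
vertex 0.509 3.196 2.49
vertex 0.033 3.951 2.785
endloop
endfacet
facet normal -0.265 0.468 0.843
outer loop
vertex 0.721 3.959 2.997
vertex 0.033 3.951 2.785
vertex 0.171 2.544 3.61
endloop
endfacet
facet normal 0.253 0.486 -0.837
outer loop
vertex 0.033 3.951 2.785
vertex 0.509 3.196 2.49
vertex -0.376 3.501 2.4
endloop
endfacet
facet normal -0.794 0.247 0.555
outer loop
vertex 0.033 3.951 2.785
vertex -0.376 3.501 2.4
vertex 0.171 2.544 3.61
endloop
endfacet
facet normal 0.253 0.487 -0.836
outer loop
vertex -0.376 3.501 2.4
vertex 0.509 3.196 2.49
vertex -0.266 2.873 2.067
endloop
endfacet
facet normal -0.939 -0.274 0.207
outer loop
vertex -0.376 3.501 2.4
vertex -0.266 2.873 2.067
vertex 0.171 2.544 3.61
endloop
endfacet
facet normal 0.253 0.487 -0.836
outer loop
vertex -0.266 2.873 2.067
vertex 0.509 3.196 2.49
vertex 0.298 2.434 1.982
endloop
endfacet
facet normal -0.614 -0.790 0.005
outer loop
vertex -0.266 2.873 2.067
vertex 0.298 2.434 1.982
vertex 0.171 2.544 3.61
endloop
endfacet
facet normal 0.252 0.487 -0.836
outer loop
vertex 0.298 2.434 1.982
vertex 0.509 3.196 2.49
vertex 0.985 2.442 2.194
endloop
endfacet
facet normal -0.009 -0.998 0.067
outer loop
vertex 0.298 2.434 1.982
vertex 0.985 2.442 2.194
vertex 0.171 2.544 3.61
endloop
endfacet
facet normal 0.293 0.944 0.152
outer loop
vertex -1.223 4.267 -2.02
vertex -1.757 4.363 -1.588
vertex -1.149 4.135 -1.342
endloop
endfacet
facet normal 0.852 0.524 0.009
outer loop
vertex -1.223 4.267 -2.02
vertex -1.149 4.135 -1.342
vertex -0.878 3.702 -1.812
endloop
endfacet
facet normal 0.745 0.224 -0.628
outer loop
vertex -1.223 4.267 -2.02
vertex -0.878 3.702 -1.812
vertex -1.317 3.663 -2.347
endloop
endfacet
facet normal 0.120 0.458 -0.881
outer loop
vertex -1.223 4.267 -2.02
vertex -1.317 3.663 -2.347
vertex -1.861 4.071 -2.209
endloop
endfacet
facet normal -0.160 0.903 -0.398
outer loop
vertex -1.223 4.267 -2.02
vertex -1.861 4.071 -2.209
vertex -1.757 4.363 -1.588
endloop
endfacet
facet normal 0.867 0.003 0.498
outer loop
vertex -0.878 3.702 -1.812
vertex -1.149 4.135 -1.342
vertex -1.199 3.449 -1.251
endloop
endfacet
facet normal -0.039 0.683 0.729
outer loop
vertex -1.149 4.135 -1.342
vertex -1.757 4.363 -1.588
vertex -1.743 3.857 -1.113
endloop
endfacet
facet normal -0.769 0.618 -0.162
outer loop
vertex -1.757 4.363 -1.588
vertex -1.861 4.071 -2.209
vertex -2.182 3.818 -1.648
endloop
endfacet
facet normal -0.316 -0.102 -0.943
outer loop
vertex -1.861 4.071 -2.209
vertex -1.317 3.663 -2.347
vertex -1.911 3.385 -2.118
endloop
endfacet
facet normal 0.694 -0.482 -0.534
outer loop
vertex -1.317 3.663 -2.347
vertex -0.878 3.702 -1.812
vertex -1.303 3.157 -1.872
endloop
endfacet
facet normal -0.120 -0.458 0.881
outer loop
vertex -1.837 3.253 -1.44
vertex -1.199 3.449 -1.251
vertex -1.743 3.857 -1.113
endloop
endfacet
facet normal -0.745 -0.224 0.628
outer loop
vertex -1.837 3.253 -1.44
vertex -1.743 3.857 -1.113
vertex -2.182 3.818 -1.648
endloop
endfacet
facet normal -0.852 -0.524 -0.009
outer loop
vertex -1.837 3.253 -1.44
vertex -2.182 3.818 -1.648
vertex -1.911 3.385 -2.118
endloop
endfacet
facet normal -0.293 -0.944 -0.152
outer loop
vertex -1.837 3.253 -1.44
vertex -1.911 3.385 -2.118
vertex -1.303 3.157 -1.872
endloop
endfacet
facet normal 0.160 -0.903 0.398
outer loop
vertex -1.837 3.253 -1.44
vertex -1.303 3.157 -1.872
vertex -1.199 3.449 -1.251
endloop
endfacet
facet normal 0.316 0.102 0.943
outer loop
vertex -1.743 3.857 -1.113
vertex -1.199 3.449 -1.251
vertex -1.149 4.135 -1.342
endloop
endfacet
facet normal -0.694 0.482 0.534
outer loop
vertex -2.182 3.818 -1.648
vertex -1.743 3.857 -1.113
vertex -1.757 4.363 -1.588
endloop
endfacet
facet normal -0.867 -0.003 -0.498
outer loop
vertex -1.911 3.385 -2.118
vertex -2.182 3.818 -1.648
vertex -1.861 4.071 -2.209
endloop
endfacet
facet normal 0.039 -0.683 -0.729
outer loop
vertex -1.303 3.157 -1.872
vertex -1.911 3.385 -2.118
vertex -1.317 3.663 -2.347
endloop
endfacet
facet normal 0.769 -0.618 0.162
outer loop
vertex -1.199 3.449 -1.251
vertex -1.303 3.157 -1.872
vertex -0.878 3.702 -1.812
endloop
endfacet

endsolid


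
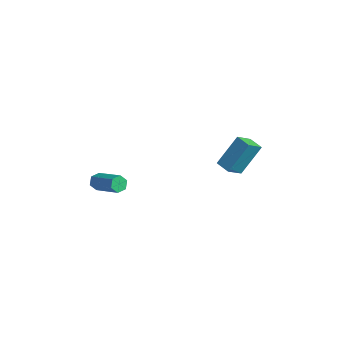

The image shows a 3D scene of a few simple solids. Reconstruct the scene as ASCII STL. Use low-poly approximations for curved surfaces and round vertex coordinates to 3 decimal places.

solid 
facet normal -0.993 0.044 0.106
outer loop
vertex 2.398 2.446 1.209
vertex 2.638 3.76 2.92
vertex 2.359 3.503 0.403
endloop
endfacet
facet normal -0.111 -0.605 -0.788
outer loop
vertex 3.322 3.46 0.3
vertex 2.398 2.446 1.209
vertex 2.359 3.503 0.403
endloop
endfacet
facet normal -0.993 0.044 0.106
outer loop
vertex 2.359 3.503 0.403
vertex 2.638 3.76 2.92
vertex 2.599 4.817 2.113
endloop
endfacet
facet normal -0.029 0.795 -0.606
outer loop
vertex 2.599 4.817 2.113
vertex 3.322 3.46 0.3
vertex 2.359 3.503 0.403
endloop
endfacet
facet normal 0.029 -0.795 0.606
outer loop
vertex 2.398 2.446 1.209
vertex 3.601 3.717 2.817
vertex 2.638 3.76 2.92
endloop
endfacet
facet normal -0.111 -0.606 -0.788
outer loop
vertex 3.361 2.403 1.107
vertex 2.398 2.446 1.209
vertex 3.322 3.46 0.3
endloop
endfacet
facet normal 0.029 -0.795 0.607
outer loop
vertex 3.361 2.403 1.107
vertex 3.601 3.717 2.817
vertex 2.398 2.446 1.209
endloop
endfacet
facet normal 0.111 0.606 0.788
outer loop
vertex 2.638 3.76 2.92
vertex 3.601 3.717 2.817
vertex 2.599 4.817 2.113
endloop
endfacet
facet normal -0.029 0.795 -0.606
outer loop
vertex 3.562 4.774 2.011
vertex 3.322 3.46 0.3
vertex 2.599 4.817 2.113
endloop
endfacet
facet normal 0.111 0.605 0.788
outer loop
vertex 2.599 4.817 2.113
vertex 3.601 3.717 2.817
vertex 3.562 4.774 2.011
endloop
endfacet
facet normal 0.993 -0.044 -0.106
outer loop
vertex 3.562 4.774 2.011
vertex 3.361 2.403 1.107
vertex 3.322 3.46 0.3
endloop
endfacet
facet normal 0.993 -0.044 -0.106
outer loop
vertex 3.601 3.717 2.817
vertex 3.361 2.403 1.107
vertex 3.562 4.774 2.011
endloop
endfacet
facet normal -0.886 -0.007 -0.464
outer loop
vertex -0.122 -3.619 1.072
vertex -0.349 -3.888 1.509
vertex -0.346 -3.328 1.495
endloop
endfacet
facet normal 0.236 0.854 -0.463
outer loop
vertex -0.122 -3.619 1.072
vertex -0.346 -3.328 1.495
vertex 1.675 -3.604 2.015
endloop
endfacet
facet normal 0.236 0.854 -0.463
outer loop
vertex 1.675 -3.604 2.015
vertex -0.346 -3.328 1.495
vertex 1.451 -3.313 2.438
endloop
endfacet
facet normal 0.886 0.008 0.464
outer loop
vertex 1.675 -3.604 2.015
vertex 1.451 -3.313 2.438
vertex 1.449 -3.872 2.451
endloop
endfacet
facet normal -0.885 -0.007 -0.465
outer loop
vertex -0.346 -3.328 1.495
vertex -0.349 -3.888 1.509
vertex -0.573 -3.596 1.931
endloop
endfacet
facet normal -0.228 0.878 0.421
outer loop
vertex -0.346 -3.328 1.495
vertex -0.573 -3.596 1.931
vertex 1.451 -3.313 2.438
endloop
endfacet
facet normal -0.228 0.878 0.421
outer loop
vertex 1.451 -3.313 2.438
vertex -0.573 -3.596 1.931
vertex 1.225 -3.581 2.874
endloop
endfacet
facet normal 0.886 0.008 0.464
outer loop
vertex 1.451 -3.313 2.438
vertex 1.225 -3.581 2.874
vertex 1.449 -3.872 2.451
endloop
endfacet
facet normal -0.886 -0.008 -0.464
outer loop
vertex -0.573 -3.596 1.931
vertex -0.349 -3.888 1.509
vertex -0.575 -4.156 1.945
endloop
endfacet
facet normal -0.464 0.024 0.885
outer loop
vertex -0.573 -3.596 1.931
vertex -0.575 -4.156 1.945
vertex 1.225 -3.581 2.874
endloop
endfacet
facet normal -0.465 0.025 0.885
outer loop
vertex 1.225 -3.581 2.874
vertex -0.575 -4.156 1.945
vertex 1.222 -4.141 2.888
endloop
endfacet
facet normal 0.886 0.007 0.464
outer loop
vertex 1.225 -3.581 2.874
vertex 1.222 -4.141 2.888
vertex 1.449 -3.872 2.451
endloop
endfacet
facet normal -0.886 -0.008 -0.464
outer loop
vertex -0.575 -4.156 1.945
vertex -0.349 -3.888 1.509
vertex -0.351 -4.447 1.522
endloop
endfacet
facet normal -0.236 -0.854 0.463
outer loop
vertex -0.575 -4.156 1.945
vertex -0.351 -4.447 1.522
vertex 1.222 -4.141 2.888
endloop
endfacet
facet normal -0.236 -0.854 0.463
outer loop
vertex 1.222 -4.141 2.888
vertex -0.351 -4.447 1.522
vertex 1.446 -4.432 2.465
endloop
endfacet
facet normal 0.886 0.007 0.464
outer loop
vertex 1.222 -4.141 2.888
vertex 1.446 -4.432 2.465
vertex 1.449 -3.872 2.451
endloop
endfacet
facet normal -0.886 -0.008 -0.464
outer loop
vertex -0.351 -4.447 1.522
vertex -0.349 -3.888 1.509
vertex -0.125 -4.179 1.086
endloop
endfacet
facet normal 0.228 -0.878 -0.421
outer loop
vertex -0.351 -4.447 1.522
vertex -0.125 -4.179 1.086
vertex 1.446 -4.432 2.465
endloop
endfacet
facet normal 0.228 -0.878 -0.421
outer loop
vertex 1.446 -4.432 2.465
vertex -0.125 -4.179 1.086
vertex 1.673 -4.164 2.029
endloop
endfacet
facet normal 0.885 0.007 0.465
outer loop
vertex 1.446 -4.432 2.465
vertex 1.673 -4.164 2.029
vertex 1.449 -3.872 2.451
endloop
endfacet
facet normal -0.886 -0.007 -0.464
outer loop
vertex -0.125 -4.179 1.086
vertex -0.349 -3.888 1.509
vertex -0.122 -3.619 1.072
endloop
endfacet
facet normal 0.464 -0.025 -0.885
outer loop
vertex -0.125 -4.179 1.086
vertex -0.122 -3.619 1.072
vertex 1.673 -4.164 2.029
endloop
endfacet
facet normal 0.465 -0.024 -0.885
outer loop
vertex 1.673 -4.164 2.029
vertex -0.122 -3.619 1.072
vertex 1.675 -3.604 2.015
endloop
endfacet
facet normal 0.886 0.008 0.464
outer loop
vertex 1.673 -4.164 2.029
vertex 1.675 -3.604 2.015
vertex 1.449 -3.872 2.451
endloop
endfacet

endsolid
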